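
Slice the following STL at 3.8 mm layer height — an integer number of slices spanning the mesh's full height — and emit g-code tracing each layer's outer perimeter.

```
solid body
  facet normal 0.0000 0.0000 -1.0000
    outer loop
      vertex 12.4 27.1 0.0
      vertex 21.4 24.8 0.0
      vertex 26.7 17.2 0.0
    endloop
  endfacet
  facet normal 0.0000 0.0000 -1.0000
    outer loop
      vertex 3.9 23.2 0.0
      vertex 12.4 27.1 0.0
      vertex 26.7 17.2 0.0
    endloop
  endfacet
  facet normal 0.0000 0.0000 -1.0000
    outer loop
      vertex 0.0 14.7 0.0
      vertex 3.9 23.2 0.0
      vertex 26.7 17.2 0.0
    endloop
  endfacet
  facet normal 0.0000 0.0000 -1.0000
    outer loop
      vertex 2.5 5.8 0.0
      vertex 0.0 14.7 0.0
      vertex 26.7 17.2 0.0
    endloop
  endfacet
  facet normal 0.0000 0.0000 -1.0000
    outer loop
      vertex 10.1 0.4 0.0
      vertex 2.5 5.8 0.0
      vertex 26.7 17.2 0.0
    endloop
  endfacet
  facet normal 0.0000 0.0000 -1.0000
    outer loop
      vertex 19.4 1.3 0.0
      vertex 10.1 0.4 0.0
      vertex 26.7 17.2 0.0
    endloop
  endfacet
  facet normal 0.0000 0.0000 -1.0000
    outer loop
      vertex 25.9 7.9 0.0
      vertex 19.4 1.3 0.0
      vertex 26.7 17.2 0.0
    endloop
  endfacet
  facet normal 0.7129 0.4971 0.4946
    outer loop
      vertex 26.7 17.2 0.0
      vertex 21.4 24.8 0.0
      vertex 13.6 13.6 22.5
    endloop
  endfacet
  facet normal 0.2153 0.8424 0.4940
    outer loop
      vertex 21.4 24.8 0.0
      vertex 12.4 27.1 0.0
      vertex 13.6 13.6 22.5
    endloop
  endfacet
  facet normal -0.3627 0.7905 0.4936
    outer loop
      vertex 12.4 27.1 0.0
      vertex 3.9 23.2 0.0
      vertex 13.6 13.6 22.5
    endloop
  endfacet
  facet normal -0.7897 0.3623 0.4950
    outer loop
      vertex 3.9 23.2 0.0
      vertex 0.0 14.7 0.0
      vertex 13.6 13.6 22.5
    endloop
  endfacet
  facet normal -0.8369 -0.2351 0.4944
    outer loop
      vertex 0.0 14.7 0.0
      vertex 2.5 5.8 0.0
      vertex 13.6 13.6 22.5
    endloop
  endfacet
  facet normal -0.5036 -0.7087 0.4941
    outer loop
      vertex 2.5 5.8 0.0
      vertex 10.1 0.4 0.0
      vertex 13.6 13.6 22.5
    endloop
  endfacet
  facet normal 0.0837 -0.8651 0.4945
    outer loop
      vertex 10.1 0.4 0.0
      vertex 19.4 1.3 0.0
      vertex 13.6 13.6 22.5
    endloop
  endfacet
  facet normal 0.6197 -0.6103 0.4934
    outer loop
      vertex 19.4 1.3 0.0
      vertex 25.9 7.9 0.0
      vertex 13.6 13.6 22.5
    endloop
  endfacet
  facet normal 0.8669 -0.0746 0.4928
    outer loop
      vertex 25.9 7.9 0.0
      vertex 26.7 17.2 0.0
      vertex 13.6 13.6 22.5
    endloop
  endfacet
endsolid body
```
; perimeter-only toolpath
G21 ; units = mm
G90 ; absolute positioning
G28 ; home
; layer 1
G0 Z3.8
G0 X24.5 Y16.6
G1 X20.1 Y22.9
G1 X12.6 Y24.9
G1 X5.5 Y21.6
G1 X2.3 Y14.5
G1 X4.3 Y7.1
G1 X10.7 Y2.6
G1 X18.4 Y3.3
G1 X23.8 Y8.8
G1 X24.5 Y16.6
; layer 2
G0 Z7.5
G0 X22.3 Y16.0
G1 X18.8 Y21.1
G1 X12.8 Y22.6
G1 X7.1 Y20.0
G1 X4.5 Y14.3
G1 X6.2 Y8.4
G1 X11.3 Y4.8
G1 X17.5 Y5.4
G1 X21.8 Y9.8
G1 X22.3 Y16.0
; layer 3
G0 Z11.2
G0 X20.1 Y15.4
G1 X17.5 Y19.2
G1 X13.0 Y20.4
G1 X8.8 Y18.4
G1 X6.8 Y14.1
G1 X8.1 Y9.7
G1 X11.8 Y7.0
G1 X16.5 Y7.5
G1 X19.8 Y10.8
G1 X20.1 Y15.4
; layer 4
G0 Z15.0
G0 X18.0 Y14.8
G1 X16.2 Y17.3
G1 X13.2 Y18.1
G1 X10.4 Y16.8
G1 X9.1 Y14.0
G1 X9.9 Y11.0
G1 X12.4 Y9.2
G1 X15.5 Y9.5
G1 X17.7 Y11.7
G1 X18.0 Y14.8
; layer 5
G0 Z18.8
G0 X15.8 Y14.2
G1 X14.9 Y15.5
G1 X13.4 Y15.8
G1 X12.0 Y15.2
G1 X11.3 Y13.8
G1 X11.8 Y12.3
G1 X13.0 Y11.4
G1 X14.6 Y11.6
G1 X15.6 Y12.7
G1 X15.8 Y14.2
M2 ; end

The solid is a regular 9-sided pyramid, base circumscribed radius ≈ 13.6 mm, apex at z ≈ 22.5 mm. Slicing at Δz = 3.8 mm — 6 equal slices spanning the solid's height, so layer i sits at z = i·h/6 — gives 5 non-empty perimeters. Each is a 9-segment closed polygon; G0 lifts to the layer z and rapids to the start vertex, then G1 traces the edges. The cross-section shrinks linearly with z (the slice at the apex is degenerate and omitted).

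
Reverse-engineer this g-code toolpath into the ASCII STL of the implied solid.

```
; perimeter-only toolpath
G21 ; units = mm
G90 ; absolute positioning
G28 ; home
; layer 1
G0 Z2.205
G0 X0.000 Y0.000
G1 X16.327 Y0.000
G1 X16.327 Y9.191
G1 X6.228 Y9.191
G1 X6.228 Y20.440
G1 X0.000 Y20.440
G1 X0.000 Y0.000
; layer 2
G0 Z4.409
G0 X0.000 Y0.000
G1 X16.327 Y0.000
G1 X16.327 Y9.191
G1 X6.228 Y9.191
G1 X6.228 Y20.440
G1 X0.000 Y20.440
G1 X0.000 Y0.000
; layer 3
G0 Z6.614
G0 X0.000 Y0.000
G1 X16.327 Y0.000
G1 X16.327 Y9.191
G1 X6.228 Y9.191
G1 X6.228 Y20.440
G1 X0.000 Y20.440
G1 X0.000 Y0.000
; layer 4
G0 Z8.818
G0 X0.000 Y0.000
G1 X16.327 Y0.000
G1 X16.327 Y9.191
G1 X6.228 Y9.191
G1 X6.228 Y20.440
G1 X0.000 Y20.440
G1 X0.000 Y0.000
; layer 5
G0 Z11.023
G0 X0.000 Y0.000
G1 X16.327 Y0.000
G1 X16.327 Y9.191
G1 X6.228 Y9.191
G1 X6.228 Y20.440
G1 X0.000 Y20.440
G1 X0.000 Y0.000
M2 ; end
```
solid part
  facet normal 0.0000 0.0000 -1.0000
    outer loop
      vertex 16.327 9.191 0.000
      vertex 16.327 0.000 0.000
      vertex 0.000 0.000 0.000
    endloop
  endfacet
  facet normal 0.0000 0.0000 -1.0000
    outer loop
      vertex 6.228 9.191 0.000
      vertex 16.327 9.191 0.000
      vertex 0.000 0.000 0.000
    endloop
  endfacet
  facet normal 0.0000 0.0000 -1.0000
    outer loop
      vertex 6.228 20.440 0.000
      vertex 6.228 9.191 0.000
      vertex 0.000 0.000 0.000
    endloop
  endfacet
  facet normal 0.0000 0.0000 -1.0000
    outer loop
      vertex 0.000 20.440 0.000
      vertex 6.228 20.440 0.000
      vertex 0.000 0.000 0.000
    endloop
  endfacet
  facet normal 0.0000 0.0000 1.0000
    outer loop
      vertex 0.000 0.000 11.023
      vertex 16.327 0.000 11.023
      vertex 16.327 9.191 11.023
    endloop
  endfacet
  facet normal 0.0000 0.0000 1.0000
    outer loop
      vertex 0.000 0.000 11.023
      vertex 16.327 9.191 11.023
      vertex 6.228 9.191 11.023
    endloop
  endfacet
  facet normal 0.0000 0.0000 1.0000
    outer loop
      vertex 0.000 0.000 11.023
      vertex 6.228 9.191 11.023
      vertex 6.228 20.440 11.023
    endloop
  endfacet
  facet normal 0.0000 0.0000 1.0000
    outer loop
      vertex 0.000 0.000 11.023
      vertex 6.228 20.440 11.023
      vertex 0.000 20.440 11.023
    endloop
  endfacet
  facet normal 0.0000 -1.0000 0.0000
    outer loop
      vertex 0.000 0.000 0.000
      vertex 16.327 0.000 0.000
      vertex 16.327 0.000 11.023
    endloop
  endfacet
  facet normal 0.0000 -1.0000 0.0000
    outer loop
      vertex 0.000 0.000 0.000
      vertex 16.327 0.000 11.023
      vertex 0.000 0.000 11.023
    endloop
  endfacet
  facet normal 1.0000 0.0000 0.0000
    outer loop
      vertex 16.327 0.000 0.000
      vertex 16.327 9.191 0.000
      vertex 16.327 9.191 11.023
    endloop
  endfacet
  facet normal 1.0000 0.0000 0.0000
    outer loop
      vertex 16.327 0.000 0.000
      vertex 16.327 9.191 11.023
      vertex 16.327 0.000 11.023
    endloop
  endfacet
  facet normal 0.0000 1.0000 0.0000
    outer loop
      vertex 16.327 9.191 0.000
      vertex 6.228 9.191 0.000
      vertex 6.228 9.191 11.023
    endloop
  endfacet
  facet normal 0.0000 1.0000 0.0000
    outer loop
      vertex 16.327 9.191 0.000
      vertex 6.228 9.191 11.023
      vertex 16.327 9.191 11.023
    endloop
  endfacet
  facet normal 1.0000 0.0000 0.0000
    outer loop
      vertex 6.228 9.191 0.000
      vertex 6.228 20.440 0.000
      vertex 6.228 20.440 11.023
    endloop
  endfacet
  facet normal 1.0000 0.0000 0.0000
    outer loop
      vertex 6.228 9.191 0.000
      vertex 6.228 20.440 11.023
      vertex 6.228 9.191 11.023
    endloop
  endfacet
  facet normal 0.0000 1.0000 0.0000
    outer loop
      vertex 6.228 20.440 0.000
      vertex 0.000 20.440 0.000
      vertex 0.000 20.440 11.023
    endloop
  endfacet
  facet normal 0.0000 1.0000 0.0000
    outer loop
      vertex 6.228 20.440 0.000
      vertex 0.000 20.440 11.023
      vertex 6.228 20.440 11.023
    endloop
  endfacet
  facet normal -1.0000 0.0000 0.0000
    outer loop
      vertex 0.000 20.440 0.000
      vertex 0.000 0.000 0.000
      vertex 0.000 0.000 11.023
    endloop
  endfacet
  facet normal -1.0000 0.0000 0.0000
    outer loop
      vertex 0.000 20.440 0.000
      vertex 0.000 0.000 11.023
      vertex 0.000 20.440 11.023
    endloop
  endfacet
endsolid part

The G0 Z moves step by Δz≈2.205 mm. Every layer's G1 loop is the same polygon, so the solid is a straight extrusion of it from z=0 to z≈11. Closing with flat bottom and top caps and triangulating gives 20 facets — an L-shaped prism: outer 16.3 × 20.4 mm, arm thicknesses ≈ 9.19 mm (horizontal) and 6.23 mm (vertical), extruded 11 mm in z.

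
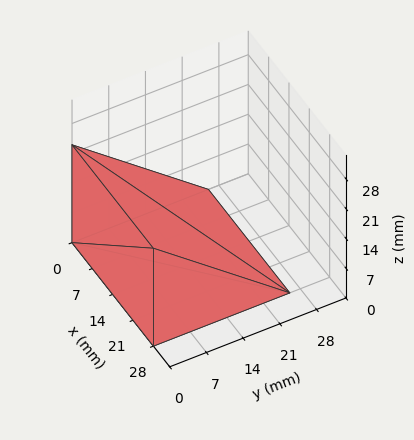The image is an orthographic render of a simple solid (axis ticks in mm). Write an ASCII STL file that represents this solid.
Reading the render: the shape is a wedge (ramp): 28 × 26 mm base, rising to 23 mm along the y=0 edge and sloping linearly to z=0 at y=26 (dimensions read to the nearest mm from the axis ticks). For the STL, each face is triangulated and given an outward normal.

solid part
  facet normal 0.0000 0.0000 -1.0000
    outer loop
      vertex 28.000 26.000 0.000
      vertex 28.000 0.000 0.000
      vertex 0.000 0.000 0.000
    endloop
  endfacet
  facet normal 0.0000 0.0000 -1.0000
    outer loop
      vertex 0.000 26.000 0.000
      vertex 28.000 26.000 0.000
      vertex 0.000 0.000 0.000
    endloop
  endfacet
  facet normal 0.0000 -1.0000 0.0000
    outer loop
      vertex 0.000 0.000 0.000
      vertex 28.000 0.000 0.000
      vertex 28.000 0.000 23.000
    endloop
  endfacet
  facet normal 0.0000 -1.0000 0.0000
    outer loop
      vertex 0.000 0.000 0.000
      vertex 28.000 0.000 23.000
      vertex 0.000 0.000 23.000
    endloop
  endfacet
  facet normal 0.0000 0.6626 0.7490
    outer loop
      vertex 0.000 0.000 23.000
      vertex 28.000 0.000 23.000
      vertex 28.000 26.000 0.000
    endloop
  endfacet
  facet normal 0.0000 0.6626 0.7490
    outer loop
      vertex 0.000 0.000 23.000
      vertex 28.000 26.000 0.000
      vertex 0.000 26.000 0.000
    endloop
  endfacet
  facet normal -1.0000 0.0000 0.0000
    outer loop
      vertex 0.000 0.000 23.000
      vertex 0.000 26.000 0.000
      vertex 0.000 0.000 0.000
    endloop
  endfacet
  facet normal 1.0000 0.0000 0.0000
    outer loop
      vertex 28.000 0.000 0.000
      vertex 28.000 26.000 0.000
      vertex 28.000 0.000 23.000
    endloop
  endfacet
endsolid part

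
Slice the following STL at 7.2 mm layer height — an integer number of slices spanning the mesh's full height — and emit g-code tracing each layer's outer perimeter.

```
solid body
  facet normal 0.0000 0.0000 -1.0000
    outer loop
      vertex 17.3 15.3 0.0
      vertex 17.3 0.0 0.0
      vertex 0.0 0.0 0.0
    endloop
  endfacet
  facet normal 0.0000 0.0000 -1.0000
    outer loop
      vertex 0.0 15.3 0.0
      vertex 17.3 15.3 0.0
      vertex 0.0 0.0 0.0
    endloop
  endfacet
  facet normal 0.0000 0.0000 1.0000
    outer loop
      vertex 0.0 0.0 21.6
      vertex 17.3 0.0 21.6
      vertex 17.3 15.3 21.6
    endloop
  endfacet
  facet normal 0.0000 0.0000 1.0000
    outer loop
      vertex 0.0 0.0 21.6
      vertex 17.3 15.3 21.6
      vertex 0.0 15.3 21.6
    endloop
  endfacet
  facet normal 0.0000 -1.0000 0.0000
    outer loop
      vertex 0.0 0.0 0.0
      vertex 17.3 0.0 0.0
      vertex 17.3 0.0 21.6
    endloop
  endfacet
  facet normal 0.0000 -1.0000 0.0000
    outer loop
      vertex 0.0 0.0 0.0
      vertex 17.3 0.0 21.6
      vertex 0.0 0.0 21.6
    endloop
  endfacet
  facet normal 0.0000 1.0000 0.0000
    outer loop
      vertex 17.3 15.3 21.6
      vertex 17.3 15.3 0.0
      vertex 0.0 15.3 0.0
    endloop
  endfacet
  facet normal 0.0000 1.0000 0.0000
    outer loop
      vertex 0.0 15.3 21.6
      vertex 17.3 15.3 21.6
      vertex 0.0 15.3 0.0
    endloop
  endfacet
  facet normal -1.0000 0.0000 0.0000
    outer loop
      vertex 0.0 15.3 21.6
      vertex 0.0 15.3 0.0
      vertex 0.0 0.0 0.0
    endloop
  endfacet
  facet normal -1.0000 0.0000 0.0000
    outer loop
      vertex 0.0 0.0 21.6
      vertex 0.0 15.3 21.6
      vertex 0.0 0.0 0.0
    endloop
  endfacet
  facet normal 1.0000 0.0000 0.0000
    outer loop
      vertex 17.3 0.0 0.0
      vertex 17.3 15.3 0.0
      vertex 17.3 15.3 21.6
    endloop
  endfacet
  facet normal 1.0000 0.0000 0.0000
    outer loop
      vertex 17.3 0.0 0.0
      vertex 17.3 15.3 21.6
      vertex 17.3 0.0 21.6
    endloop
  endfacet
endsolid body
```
; perimeter-only toolpath
G21 ; units = mm
G90 ; absolute positioning
G28 ; home
; layer 1
G0 Z7.2
G0 X0.0 Y0.0
G1 X17.3 Y0.0
G1 X17.3 Y15.3
G1 X0.0 Y15.3
G1 X0.0 Y0.0
; layer 2
G0 Z14.4
G0 X0.0 Y0.0
G1 X17.3 Y0.0
G1 X17.3 Y15.3
G1 X0.0 Y15.3
G1 X0.0 Y0.0
; layer 3
G0 Z21.6
G0 X0.0 Y0.0
G1 X17.3 Y0.0
G1 X17.3 Y15.3
G1 X0.0 Y15.3
G1 X0.0 Y0.0
M2 ; end

The solid is a rectangular box, roughly 17.3 × 15.3 mm footprint and 21.6 mm tall. Slicing at Δz = 7.2 mm — 3 equal slices spanning the solid's height, so layer i sits at z = i·h/3 — gives 3 non-empty perimeters. Each is a 4-segment closed polygon; G0 lifts to the layer z and rapids to the start vertex, then G1 traces the edges.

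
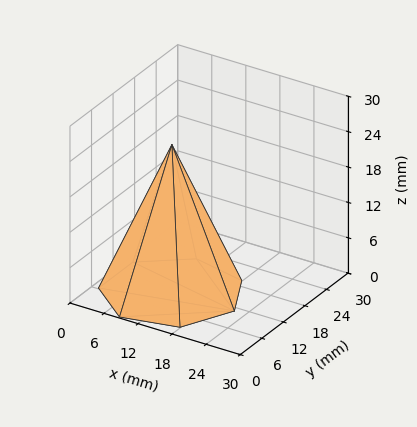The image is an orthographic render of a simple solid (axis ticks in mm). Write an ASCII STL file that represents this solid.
Reading the render: the shape is a regular 7-sided pyramid, base circumscribed radius ≈ 11 mm, apex at z ≈ 25 mm (dimensions read to the nearest mm from the axis ticks). For the STL, each face is triangulated and given an outward normal.

solid part
  facet normal 0.0000 0.0000 -1.0000
    outer loop
      vertex 8.55 21.72 0.00
      vertex 17.86 19.60 0.00
      vertex 22.00 11.00 0.00
    endloop
  endfacet
  facet normal 0.0000 0.0000 -1.0000
    outer loop
      vertex 1.09 15.77 0.00
      vertex 8.55 21.72 0.00
      vertex 22.00 11.00 0.00
    endloop
  endfacet
  facet normal 0.0000 0.0000 -1.0000
    outer loop
      vertex 1.09 6.23 0.00
      vertex 1.09 15.77 0.00
      vertex 22.00 11.00 0.00
    endloop
  endfacet
  facet normal 0.0000 0.0000 -1.0000
    outer loop
      vertex 8.55 0.28 0.00
      vertex 1.09 6.23 0.00
      vertex 22.00 11.00 0.00
    endloop
  endfacet
  facet normal 0.0000 0.0000 -1.0000
    outer loop
      vertex 17.86 2.40 0.00
      vertex 8.55 0.28 0.00
      vertex 22.00 11.00 0.00
    endloop
  endfacet
  facet normal 0.8376 0.4032 0.3685
    outer loop
      vertex 22.00 11.00 0.00
      vertex 17.86 19.60 0.00
      vertex 11.00 11.00 25.00
    endloop
  endfacet
  facet normal 0.2064 0.9064 0.3685
    outer loop
      vertex 17.86 19.60 0.00
      vertex 8.55 21.72 0.00
      vertex 11.00 11.00 25.00
    endloop
  endfacet
  facet normal -0.5797 0.7268 0.3685
    outer loop
      vertex 8.55 21.72 0.00
      vertex 1.09 15.77 0.00
      vertex 11.00 11.00 25.00
    endloop
  endfacet
  facet normal -0.9296 0.0000 0.3685
    outer loop
      vertex 1.09 15.77 0.00
      vertex 1.09 6.23 0.00
      vertex 11.00 11.00 25.00
    endloop
  endfacet
  facet normal -0.5797 -0.7268 0.3685
    outer loop
      vertex 1.09 6.23 0.00
      vertex 8.55 0.28 0.00
      vertex 11.00 11.00 25.00
    endloop
  endfacet
  facet normal 0.2064 -0.9064 0.3685
    outer loop
      vertex 8.55 0.28 0.00
      vertex 17.86 2.40 0.00
      vertex 11.00 11.00 25.00
    endloop
  endfacet
  facet normal 0.8376 -0.4032 0.3685
    outer loop
      vertex 17.86 2.40 0.00
      vertex 22.00 11.00 0.00
      vertex 11.00 11.00 25.00
    endloop
  endfacet
endsolid part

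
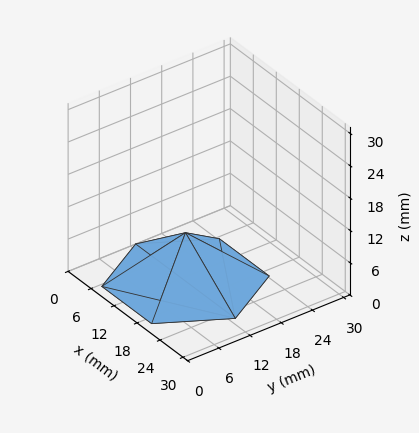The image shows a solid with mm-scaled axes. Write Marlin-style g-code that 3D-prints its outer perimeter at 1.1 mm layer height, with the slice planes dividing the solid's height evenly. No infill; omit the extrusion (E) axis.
Reading the render: the shape is a regular 6-sided pyramid, base circumscribed radius ≈ 13 mm, apex at z ≈ 9 mm (dimensions read to the nearest mm from the axis ticks). For the g-code, the solid's height is divided into equal slices at the stated Δz and each level perimeter traced with G1 moves after a G0 lift.

; perimeter-only toolpath
G21 ; units = mm
G90 ; absolute positioning
G28 ; home
; layer 1
G0 Z1.1
G0 X24.4 Y13.0
G1 X18.7 Y22.9
G1 X7.3 Y22.9
G1 X1.6 Y13.0
G1 X7.3 Y3.1
G1 X18.7 Y3.1
G1 X24.4 Y13.0
; layer 2
G0 Z2.2
G0 X22.8 Y13.0
G1 X17.9 Y21.5
G1 X8.1 Y21.5
G1 X3.2 Y13.0
G1 X8.1 Y4.5
G1 X17.9 Y4.5
G1 X22.8 Y13.0
; layer 3
G0 Z3.4
G0 X21.1 Y13.0
G1 X17.1 Y20.1
G1 X8.9 Y20.1
G1 X4.9 Y13.0
G1 X8.9 Y5.9
G1 X17.1 Y5.9
G1 X21.1 Y13.0
; layer 4
G0 Z4.5
G0 X19.5 Y13.0
G1 X16.2 Y18.6
G1 X9.8 Y18.6
G1 X6.5 Y13.0
G1 X9.8 Y7.3
G1 X16.2 Y7.3
G1 X19.5 Y13.0
; layer 5
G0 Z5.6
G0 X17.9 Y13.0
G1 X15.4 Y17.2
G1 X10.6 Y17.2
G1 X8.1 Y13.0
G1 X10.6 Y8.8
G1 X15.4 Y8.8
G1 X17.9 Y13.0
; layer 6
G0 Z6.8
G0 X16.2 Y13.0
G1 X14.6 Y15.8
G1 X11.4 Y15.8
G1 X9.8 Y13.0
G1 X11.4 Y10.2
G1 X14.6 Y10.2
G1 X16.2 Y13.0
; layer 7
G0 Z7.9
G0 X14.6 Y13.0
G1 X13.8 Y14.4
G1 X12.2 Y14.4
G1 X11.4 Y13.0
G1 X12.2 Y11.6
G1 X13.8 Y11.6
G1 X14.6 Y13.0
M2 ; end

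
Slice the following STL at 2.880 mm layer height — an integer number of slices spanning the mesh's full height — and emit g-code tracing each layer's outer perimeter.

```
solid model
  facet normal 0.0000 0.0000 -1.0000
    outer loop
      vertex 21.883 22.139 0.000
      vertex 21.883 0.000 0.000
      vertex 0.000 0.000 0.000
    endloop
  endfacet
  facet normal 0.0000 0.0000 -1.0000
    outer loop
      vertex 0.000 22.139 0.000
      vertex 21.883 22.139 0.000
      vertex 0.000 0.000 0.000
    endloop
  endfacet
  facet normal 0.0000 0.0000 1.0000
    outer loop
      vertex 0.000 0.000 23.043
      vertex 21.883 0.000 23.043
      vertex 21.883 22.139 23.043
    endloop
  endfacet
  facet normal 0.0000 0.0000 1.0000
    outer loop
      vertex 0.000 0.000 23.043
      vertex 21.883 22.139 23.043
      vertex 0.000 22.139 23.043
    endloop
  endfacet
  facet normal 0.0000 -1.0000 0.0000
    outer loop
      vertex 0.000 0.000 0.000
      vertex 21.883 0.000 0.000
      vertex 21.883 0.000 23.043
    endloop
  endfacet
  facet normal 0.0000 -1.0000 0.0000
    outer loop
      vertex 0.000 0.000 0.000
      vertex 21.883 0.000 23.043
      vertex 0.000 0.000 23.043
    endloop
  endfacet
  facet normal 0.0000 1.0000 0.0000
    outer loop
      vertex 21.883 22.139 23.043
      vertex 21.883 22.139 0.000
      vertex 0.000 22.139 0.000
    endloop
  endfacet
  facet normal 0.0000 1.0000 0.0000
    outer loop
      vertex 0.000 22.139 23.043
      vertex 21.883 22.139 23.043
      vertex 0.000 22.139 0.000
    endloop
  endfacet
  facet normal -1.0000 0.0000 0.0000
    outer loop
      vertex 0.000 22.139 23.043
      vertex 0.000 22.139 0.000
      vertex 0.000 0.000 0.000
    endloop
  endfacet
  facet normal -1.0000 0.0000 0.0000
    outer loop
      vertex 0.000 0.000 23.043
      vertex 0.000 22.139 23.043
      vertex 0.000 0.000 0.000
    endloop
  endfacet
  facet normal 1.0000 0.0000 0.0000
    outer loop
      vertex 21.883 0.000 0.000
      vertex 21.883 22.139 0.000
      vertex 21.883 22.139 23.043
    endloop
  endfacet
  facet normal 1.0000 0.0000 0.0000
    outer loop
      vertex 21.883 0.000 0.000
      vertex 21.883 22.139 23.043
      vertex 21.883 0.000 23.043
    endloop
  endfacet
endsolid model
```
; perimeter-only toolpath
G21 ; units = mm
G90 ; absolute positioning
G28 ; home
; layer 1
G0 Z2.880
G0 X0.000 Y0.000
G1 X21.883 Y0.000
G1 X21.883 Y22.139
G1 X0.000 Y22.139
G1 X0.000 Y0.000
; layer 2
G0 Z5.761
G0 X0.000 Y0.000
G1 X21.883 Y0.000
G1 X21.883 Y22.139
G1 X0.000 Y22.139
G1 X0.000 Y0.000
; layer 3
G0 Z8.641
G0 X0.000 Y0.000
G1 X21.883 Y0.000
G1 X21.883 Y22.139
G1 X0.000 Y22.139
G1 X0.000 Y0.000
; layer 4
G0 Z11.521
G0 X0.000 Y0.000
G1 X21.883 Y0.000
G1 X21.883 Y22.139
G1 X0.000 Y22.139
G1 X0.000 Y0.000
; layer 5
G0 Z14.402
G0 X0.000 Y0.000
G1 X21.883 Y0.000
G1 X21.883 Y22.139
G1 X0.000 Y22.139
G1 X0.000 Y0.000
; layer 6
G0 Z17.282
G0 X0.000 Y0.000
G1 X21.883 Y0.000
G1 X21.883 Y22.139
G1 X0.000 Y22.139
G1 X0.000 Y0.000
; layer 7
G0 Z20.163
G0 X0.000 Y0.000
G1 X21.883 Y0.000
G1 X21.883 Y22.139
G1 X0.000 Y22.139
G1 X0.000 Y0.000
; layer 8
G0 Z23.043
G0 X0.000 Y0.000
G1 X21.883 Y0.000
G1 X21.883 Y22.139
G1 X0.000 Y22.139
G1 X0.000 Y0.000
M2 ; end

The solid is a rectangular box, roughly 21.9 × 22.1 mm footprint and 23 mm tall. Slicing at Δz = 2.880 mm — 8 equal slices spanning the solid's height, so layer i sits at z = i·h/8 — gives 8 non-empty perimeters. Each is a 4-segment closed polygon; G0 lifts to the layer z and rapids to the start vertex, then G1 traces the edges.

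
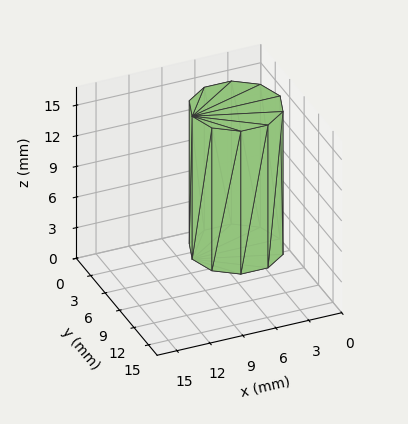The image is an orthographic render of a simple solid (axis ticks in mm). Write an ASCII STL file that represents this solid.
Reading the render: the shape is a regular 10-sided prism (a cylinder approximated with 10 flat sides), circumscribed radius ≈ 4 mm, height ≈ 14 mm (dimensions read to the nearest mm from the axis ticks). For the STL, each face is triangulated and given an outward normal.

solid part
  facet normal 0.0000 0.0000 -1.0000
    outer loop
      vertex 5.236 7.804 0.000
      vertex 7.236 6.351 0.000
      vertex 8.000 4.000 0.000
    endloop
  endfacet
  facet normal 0.0000 0.0000 -1.0000
    outer loop
      vertex 2.764 7.804 0.000
      vertex 5.236 7.804 0.000
      vertex 8.000 4.000 0.000
    endloop
  endfacet
  facet normal 0.0000 0.0000 -1.0000
    outer loop
      vertex 0.764 6.351 0.000
      vertex 2.764 7.804 0.000
      vertex 8.000 4.000 0.000
    endloop
  endfacet
  facet normal 0.0000 0.0000 -1.0000
    outer loop
      vertex 0.000 4.000 0.000
      vertex 0.764 6.351 0.000
      vertex 8.000 4.000 0.000
    endloop
  endfacet
  facet normal 0.0000 0.0000 -1.0000
    outer loop
      vertex 0.764 1.649 0.000
      vertex 0.000 4.000 0.000
      vertex 8.000 4.000 0.000
    endloop
  endfacet
  facet normal 0.0000 0.0000 -1.0000
    outer loop
      vertex 2.764 0.196 0.000
      vertex 0.764 1.649 0.000
      vertex 8.000 4.000 0.000
    endloop
  endfacet
  facet normal 0.0000 0.0000 -1.0000
    outer loop
      vertex 5.236 0.196 0.000
      vertex 2.764 0.196 0.000
      vertex 8.000 4.000 0.000
    endloop
  endfacet
  facet normal 0.0000 0.0000 -1.0000
    outer loop
      vertex 7.236 1.649 0.000
      vertex 5.236 0.196 0.000
      vertex 8.000 4.000 0.000
    endloop
  endfacet
  facet normal 0.0000 0.0000 1.0000
    outer loop
      vertex 8.000 4.000 14.000
      vertex 7.236 6.351 14.000
      vertex 5.236 7.804 14.000
    endloop
  endfacet
  facet normal 0.0000 0.0000 1.0000
    outer loop
      vertex 8.000 4.000 14.000
      vertex 5.236 7.804 14.000
      vertex 2.764 7.804 14.000
    endloop
  endfacet
  facet normal 0.0000 0.0000 1.0000
    outer loop
      vertex 8.000 4.000 14.000
      vertex 2.764 7.804 14.000
      vertex 0.764 6.351 14.000
    endloop
  endfacet
  facet normal 0.0000 0.0000 1.0000
    outer loop
      vertex 8.000 4.000 14.000
      vertex 0.764 6.351 14.000
      vertex 0.000 4.000 14.000
    endloop
  endfacet
  facet normal 0.0000 0.0000 1.0000
    outer loop
      vertex 8.000 4.000 14.000
      vertex 0.000 4.000 14.000
      vertex 0.764 1.649 14.000
    endloop
  endfacet
  facet normal 0.0000 0.0000 1.0000
    outer loop
      vertex 8.000 4.000 14.000
      vertex 0.764 1.649 14.000
      vertex 2.764 0.196 14.000
    endloop
  endfacet
  facet normal 0.0000 0.0000 1.0000
    outer loop
      vertex 8.000 4.000 14.000
      vertex 2.764 0.196 14.000
      vertex 5.236 0.196 14.000
    endloop
  endfacet
  facet normal 0.0000 0.0000 1.0000
    outer loop
      vertex 8.000 4.000 14.000
      vertex 5.236 0.196 14.000
      vertex 7.236 1.649 14.000
    endloop
  endfacet
  facet normal 0.9510 0.3091 0.0000
    outer loop
      vertex 8.000 4.000 0.000
      vertex 7.236 6.351 0.000
      vertex 7.236 6.351 14.000
    endloop
  endfacet
  facet normal 0.9510 0.3091 0.0000
    outer loop
      vertex 8.000 4.000 0.000
      vertex 7.236 6.351 14.000
      vertex 8.000 4.000 14.000
    endloop
  endfacet
  facet normal 0.5878 0.8090 0.0000
    outer loop
      vertex 7.236 6.351 0.000
      vertex 5.236 7.804 0.000
      vertex 5.236 7.804 14.000
    endloop
  endfacet
  facet normal 0.5878 0.8090 0.0000
    outer loop
      vertex 7.236 6.351 0.000
      vertex 5.236 7.804 14.000
      vertex 7.236 6.351 14.000
    endloop
  endfacet
  facet normal 0.0000 1.0000 0.0000
    outer loop
      vertex 5.236 7.804 0.000
      vertex 2.764 7.804 0.000
      vertex 2.764 7.804 14.000
    endloop
  endfacet
  facet normal 0.0000 1.0000 0.0000
    outer loop
      vertex 5.236 7.804 0.000
      vertex 2.764 7.804 14.000
      vertex 5.236 7.804 14.000
    endloop
  endfacet
  facet normal -0.5878 0.8090 0.0000
    outer loop
      vertex 2.764 7.804 0.000
      vertex 0.764 6.351 0.000
      vertex 0.764 6.351 14.000
    endloop
  endfacet
  facet normal -0.5878 0.8090 0.0000
    outer loop
      vertex 2.764 7.804 0.000
      vertex 0.764 6.351 14.000
      vertex 2.764 7.804 14.000
    endloop
  endfacet
  facet normal -0.9510 0.3091 0.0000
    outer loop
      vertex 0.764 6.351 0.000
      vertex 0.000 4.000 0.000
      vertex 0.000 4.000 14.000
    endloop
  endfacet
  facet normal -0.9510 0.3091 0.0000
    outer loop
      vertex 0.764 6.351 0.000
      vertex 0.000 4.000 14.000
      vertex 0.764 6.351 14.000
    endloop
  endfacet
  facet normal -0.9510 -0.3091 0.0000
    outer loop
      vertex 0.000 4.000 0.000
      vertex 0.764 1.649 0.000
      vertex 0.764 1.649 14.000
    endloop
  endfacet
  facet normal -0.9510 -0.3091 0.0000
    outer loop
      vertex 0.000 4.000 0.000
      vertex 0.764 1.649 14.000
      vertex 0.000 4.000 14.000
    endloop
  endfacet
  facet normal -0.5878 -0.8090 0.0000
    outer loop
      vertex 0.764 1.649 0.000
      vertex 2.764 0.196 0.000
      vertex 2.764 0.196 14.000
    endloop
  endfacet
  facet normal -0.5878 -0.8090 0.0000
    outer loop
      vertex 0.764 1.649 0.000
      vertex 2.764 0.196 14.000
      vertex 0.764 1.649 14.000
    endloop
  endfacet
  facet normal 0.0000 -1.0000 0.0000
    outer loop
      vertex 2.764 0.196 0.000
      vertex 5.236 0.196 0.000
      vertex 5.236 0.196 14.000
    endloop
  endfacet
  facet normal 0.0000 -1.0000 0.0000
    outer loop
      vertex 2.764 0.196 0.000
      vertex 5.236 0.196 14.000
      vertex 2.764 0.196 14.000
    endloop
  endfacet
  facet normal 0.5878 -0.8090 0.0000
    outer loop
      vertex 5.236 0.196 0.000
      vertex 7.236 1.649 0.000
      vertex 7.236 1.649 14.000
    endloop
  endfacet
  facet normal 0.5878 -0.8090 0.0000
    outer loop
      vertex 5.236 0.196 0.000
      vertex 7.236 1.649 14.000
      vertex 5.236 0.196 14.000
    endloop
  endfacet
  facet normal 0.9510 -0.3091 0.0000
    outer loop
      vertex 7.236 1.649 0.000
      vertex 8.000 4.000 0.000
      vertex 8.000 4.000 14.000
    endloop
  endfacet
  facet normal 0.9510 -0.3091 0.0000
    outer loop
      vertex 7.236 1.649 0.000
      vertex 8.000 4.000 14.000
      vertex 7.236 1.649 14.000
    endloop
  endfacet
endsolid part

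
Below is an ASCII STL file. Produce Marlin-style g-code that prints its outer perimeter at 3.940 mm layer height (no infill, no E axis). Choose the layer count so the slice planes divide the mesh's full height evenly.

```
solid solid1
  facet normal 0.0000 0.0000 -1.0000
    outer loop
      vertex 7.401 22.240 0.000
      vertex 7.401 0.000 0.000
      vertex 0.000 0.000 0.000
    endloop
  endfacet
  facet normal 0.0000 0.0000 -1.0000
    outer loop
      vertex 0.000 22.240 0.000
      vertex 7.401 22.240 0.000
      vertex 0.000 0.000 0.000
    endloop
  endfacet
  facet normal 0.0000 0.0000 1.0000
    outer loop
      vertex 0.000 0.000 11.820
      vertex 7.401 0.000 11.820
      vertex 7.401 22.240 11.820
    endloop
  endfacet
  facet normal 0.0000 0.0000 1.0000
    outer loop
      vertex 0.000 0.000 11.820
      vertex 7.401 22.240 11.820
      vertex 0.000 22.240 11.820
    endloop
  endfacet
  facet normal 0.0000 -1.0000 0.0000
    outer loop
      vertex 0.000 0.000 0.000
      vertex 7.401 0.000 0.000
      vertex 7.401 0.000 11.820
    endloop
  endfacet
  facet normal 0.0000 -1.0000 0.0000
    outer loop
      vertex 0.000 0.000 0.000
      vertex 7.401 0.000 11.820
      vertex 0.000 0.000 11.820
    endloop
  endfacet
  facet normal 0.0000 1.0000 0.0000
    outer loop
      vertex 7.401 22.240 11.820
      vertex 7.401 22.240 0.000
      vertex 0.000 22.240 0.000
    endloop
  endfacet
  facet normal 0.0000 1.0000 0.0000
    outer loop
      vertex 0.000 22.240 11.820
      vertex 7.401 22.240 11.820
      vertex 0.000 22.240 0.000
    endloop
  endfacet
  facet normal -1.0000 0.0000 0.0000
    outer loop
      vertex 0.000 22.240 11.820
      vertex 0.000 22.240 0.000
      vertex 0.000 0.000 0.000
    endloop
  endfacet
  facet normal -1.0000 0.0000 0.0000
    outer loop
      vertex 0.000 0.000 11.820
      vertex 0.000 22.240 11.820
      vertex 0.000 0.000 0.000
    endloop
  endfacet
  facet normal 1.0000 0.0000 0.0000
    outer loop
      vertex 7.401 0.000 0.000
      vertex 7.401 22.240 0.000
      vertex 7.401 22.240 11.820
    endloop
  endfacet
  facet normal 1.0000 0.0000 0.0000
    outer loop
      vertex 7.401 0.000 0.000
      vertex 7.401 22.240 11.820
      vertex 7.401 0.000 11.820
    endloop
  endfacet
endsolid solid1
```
; perimeter-only toolpath
G21 ; units = mm
G90 ; absolute positioning
G28 ; home
; layer 1
G0 Z3.940
G0 X0.000 Y0.000
G1 X7.401 Y0.000
G1 X7.401 Y22.240
G1 X0.000 Y22.240
G1 X0.000 Y0.000
; layer 2
G0 Z7.880
G0 X0.000 Y0.000
G1 X7.401 Y0.000
G1 X7.401 Y22.240
G1 X0.000 Y22.240
G1 X0.000 Y0.000
; layer 3
G0 Z11.820
G0 X0.000 Y0.000
G1 X7.401 Y0.000
G1 X7.401 Y22.240
G1 X0.000 Y22.240
G1 X0.000 Y0.000
M2 ; end

The solid is a rectangular box, roughly 7.4 × 22.2 mm footprint and 11.8 mm tall. Slicing at Δz = 3.940 mm — 3 equal slices spanning the solid's height, so layer i sits at z = i·h/3 — gives 3 non-empty perimeters. Each is a 4-segment closed polygon; G0 lifts to the layer z and rapids to the start vertex, then G1 traces the edges.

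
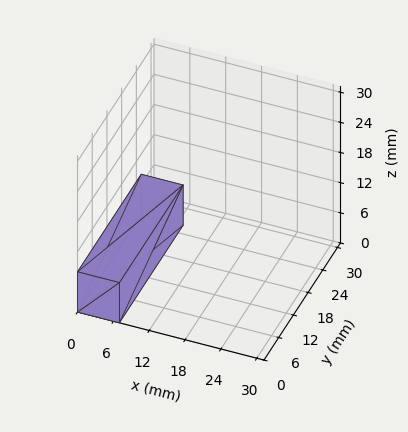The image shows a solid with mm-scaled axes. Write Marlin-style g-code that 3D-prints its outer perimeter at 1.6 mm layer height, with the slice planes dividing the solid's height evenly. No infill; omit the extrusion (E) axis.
Reading the render: the shape is a rectangular box, roughly 7 × 26 mm footprint and 8 mm tall (dimensions read to the nearest mm from the axis ticks). For the g-code, the solid's height is divided into equal slices at the stated Δz and each level perimeter traced with G1 moves after a G0 lift.

; perimeter-only toolpath
G21 ; units = mm
G90 ; absolute positioning
G28 ; home
; layer 1
G0 Z1.6
G0 X0.0 Y0.0
G1 X7.0 Y0.0
G1 X7.0 Y26.0
G1 X0.0 Y26.0
G1 X0.0 Y0.0
; layer 2
G0 Z3.2
G0 X0.0 Y0.0
G1 X7.0 Y0.0
G1 X7.0 Y26.0
G1 X0.0 Y26.0
G1 X0.0 Y0.0
; layer 3
G0 Z4.8
G0 X0.0 Y0.0
G1 X7.0 Y0.0
G1 X7.0 Y26.0
G1 X0.0 Y26.0
G1 X0.0 Y0.0
; layer 4
G0 Z6.4
G0 X0.0 Y0.0
G1 X7.0 Y0.0
G1 X7.0 Y26.0
G1 X0.0 Y26.0
G1 X0.0 Y0.0
; layer 5
G0 Z8.0
G0 X0.0 Y0.0
G1 X7.0 Y0.0
G1 X7.0 Y26.0
G1 X0.0 Y26.0
G1 X0.0 Y0.0
M2 ; end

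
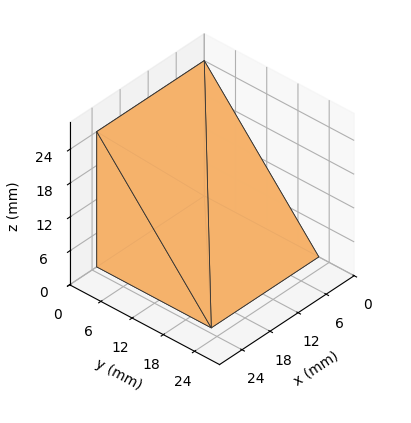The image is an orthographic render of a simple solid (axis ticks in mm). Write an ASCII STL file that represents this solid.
Reading the render: the shape is a wedge (ramp): 23 × 22 mm base, rising to 24 mm along the y=0 edge and sloping linearly to z=0 at y=22 (dimensions read to the nearest mm from the axis ticks). For the STL, each face is triangulated and given an outward normal.

solid part
  facet normal 0.0000 0.0000 -1.0000
    outer loop
      vertex 23.0 22.0 0.0
      vertex 23.0 0.0 0.0
      vertex 0.0 0.0 0.0
    endloop
  endfacet
  facet normal 0.0000 0.0000 -1.0000
    outer loop
      vertex 0.0 22.0 0.0
      vertex 23.0 22.0 0.0
      vertex 0.0 0.0 0.0
    endloop
  endfacet
  facet normal 0.0000 -1.0000 0.0000
    outer loop
      vertex 0.0 0.0 0.0
      vertex 23.0 0.0 0.0
      vertex 23.0 0.0 24.0
    endloop
  endfacet
  facet normal 0.0000 -1.0000 0.0000
    outer loop
      vertex 0.0 0.0 0.0
      vertex 23.0 0.0 24.0
      vertex 0.0 0.0 24.0
    endloop
  endfacet
  facet normal 0.0000 0.7372 0.6757
    outer loop
      vertex 0.0 0.0 24.0
      vertex 23.0 0.0 24.0
      vertex 23.0 22.0 0.0
    endloop
  endfacet
  facet normal 0.0000 0.7372 0.6757
    outer loop
      vertex 0.0 0.0 24.0
      vertex 23.0 22.0 0.0
      vertex 0.0 22.0 0.0
    endloop
  endfacet
  facet normal -1.0000 0.0000 0.0000
    outer loop
      vertex 0.0 0.0 24.0
      vertex 0.0 22.0 0.0
      vertex 0.0 0.0 0.0
    endloop
  endfacet
  facet normal 1.0000 0.0000 0.0000
    outer loop
      vertex 23.0 0.0 0.0
      vertex 23.0 22.0 0.0
      vertex 23.0 0.0 24.0
    endloop
  endfacet
endsolid part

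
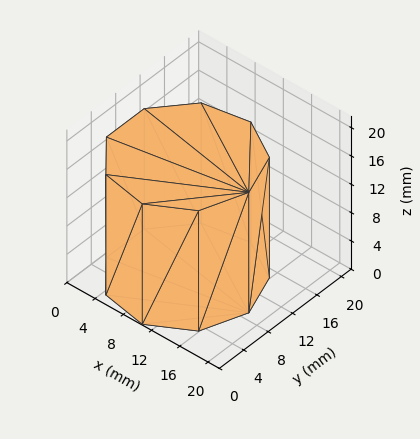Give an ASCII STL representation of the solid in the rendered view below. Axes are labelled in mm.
Reading the render: the shape is a regular 9-sided prism (a cylinder approximated with 9 flat sides), circumscribed radius ≈ 9 mm, height ≈ 17 mm (dimensions read to the nearest mm from the axis ticks). For the STL, each face is triangulated and given an outward normal.

solid part
  facet normal 0.0000 0.0000 -1.0000
    outer loop
      vertex 10.6 17.9 0.0
      vertex 15.9 14.8 0.0
      vertex 18.0 9.0 0.0
    endloop
  endfacet
  facet normal 0.0000 0.0000 -1.0000
    outer loop
      vertex 4.5 16.8 0.0
      vertex 10.6 17.9 0.0
      vertex 18.0 9.0 0.0
    endloop
  endfacet
  facet normal 0.0000 0.0000 -1.0000
    outer loop
      vertex 0.5 12.1 0.0
      vertex 4.5 16.8 0.0
      vertex 18.0 9.0 0.0
    endloop
  endfacet
  facet normal 0.0000 0.0000 -1.0000
    outer loop
      vertex 0.5 5.9 0.0
      vertex 0.5 12.1 0.0
      vertex 18.0 9.0 0.0
    endloop
  endfacet
  facet normal 0.0000 0.0000 -1.0000
    outer loop
      vertex 4.5 1.2 0.0
      vertex 0.5 5.9 0.0
      vertex 18.0 9.0 0.0
    endloop
  endfacet
  facet normal 0.0000 0.0000 -1.0000
    outer loop
      vertex 10.6 0.1 0.0
      vertex 4.5 1.2 0.0
      vertex 18.0 9.0 0.0
    endloop
  endfacet
  facet normal 0.0000 0.0000 -1.0000
    outer loop
      vertex 15.9 3.2 0.0
      vertex 10.6 0.1 0.0
      vertex 18.0 9.0 0.0
    endloop
  endfacet
  facet normal 0.0000 0.0000 1.0000
    outer loop
      vertex 18.0 9.0 17.0
      vertex 15.9 14.8 17.0
      vertex 10.6 17.9 17.0
    endloop
  endfacet
  facet normal 0.0000 0.0000 1.0000
    outer loop
      vertex 18.0 9.0 17.0
      vertex 10.6 17.9 17.0
      vertex 4.5 16.8 17.0
    endloop
  endfacet
  facet normal 0.0000 0.0000 1.0000
    outer loop
      vertex 18.0 9.0 17.0
      vertex 4.5 16.8 17.0
      vertex 0.5 12.1 17.0
    endloop
  endfacet
  facet normal 0.0000 0.0000 1.0000
    outer loop
      vertex 18.0 9.0 17.0
      vertex 0.5 12.1 17.0
      vertex 0.5 5.9 17.0
    endloop
  endfacet
  facet normal 0.0000 0.0000 1.0000
    outer loop
      vertex 18.0 9.0 17.0
      vertex 0.5 5.9 17.0
      vertex 4.5 1.2 17.0
    endloop
  endfacet
  facet normal 0.0000 0.0000 1.0000
    outer loop
      vertex 18.0 9.0 17.0
      vertex 4.5 1.2 17.0
      vertex 10.6 0.1 17.0
    endloop
  endfacet
  facet normal 0.0000 0.0000 1.0000
    outer loop
      vertex 18.0 9.0 17.0
      vertex 10.6 0.1 17.0
      vertex 15.9 3.2 17.0
    endloop
  endfacet
  facet normal 0.9403 0.3404 0.0000
    outer loop
      vertex 18.0 9.0 0.0
      vertex 15.9 14.8 0.0
      vertex 15.9 14.8 17.0
    endloop
  endfacet
  facet normal 0.9403 0.3404 0.0000
    outer loop
      vertex 18.0 9.0 0.0
      vertex 15.9 14.8 17.0
      vertex 18.0 9.0 17.0
    endloop
  endfacet
  facet normal 0.5049 0.8632 0.0000
    outer loop
      vertex 15.9 14.8 0.0
      vertex 10.6 17.9 0.0
      vertex 10.6 17.9 17.0
    endloop
  endfacet
  facet normal 0.5049 0.8632 0.0000
    outer loop
      vertex 15.9 14.8 0.0
      vertex 10.6 17.9 17.0
      vertex 15.9 14.8 17.0
    endloop
  endfacet
  facet normal -0.1775 0.9841 0.0000
    outer loop
      vertex 10.6 17.9 0.0
      vertex 4.5 16.8 0.0
      vertex 4.5 16.8 17.0
    endloop
  endfacet
  facet normal -0.1775 0.9841 0.0000
    outer loop
      vertex 10.6 17.9 0.0
      vertex 4.5 16.8 17.0
      vertex 10.6 17.9 17.0
    endloop
  endfacet
  facet normal -0.7615 0.6481 0.0000
    outer loop
      vertex 4.5 16.8 0.0
      vertex 0.5 12.1 0.0
      vertex 0.5 12.1 17.0
    endloop
  endfacet
  facet normal -0.7615 0.6481 0.0000
    outer loop
      vertex 4.5 16.8 0.0
      vertex 0.5 12.1 17.0
      vertex 4.5 16.8 17.0
    endloop
  endfacet
  facet normal -1.0000 0.0000 0.0000
    outer loop
      vertex 0.5 12.1 0.0
      vertex 0.5 5.9 0.0
      vertex 0.5 5.9 17.0
    endloop
  endfacet
  facet normal -1.0000 0.0000 0.0000
    outer loop
      vertex 0.5 12.1 0.0
      vertex 0.5 5.9 17.0
      vertex 0.5 12.1 17.0
    endloop
  endfacet
  facet normal -0.7615 -0.6481 0.0000
    outer loop
      vertex 0.5 5.9 0.0
      vertex 4.5 1.2 0.0
      vertex 4.5 1.2 17.0
    endloop
  endfacet
  facet normal -0.7615 -0.6481 0.0000
    outer loop
      vertex 0.5 5.9 0.0
      vertex 4.5 1.2 17.0
      vertex 0.5 5.9 17.0
    endloop
  endfacet
  facet normal -0.1775 -0.9841 0.0000
    outer loop
      vertex 4.5 1.2 0.0
      vertex 10.6 0.1 0.0
      vertex 10.6 0.1 17.0
    endloop
  endfacet
  facet normal -0.1775 -0.9841 0.0000
    outer loop
      vertex 4.5 1.2 0.0
      vertex 10.6 0.1 17.0
      vertex 4.5 1.2 17.0
    endloop
  endfacet
  facet normal 0.5049 -0.8632 0.0000
    outer loop
      vertex 10.6 0.1 0.0
      vertex 15.9 3.2 0.0
      vertex 15.9 3.2 17.0
    endloop
  endfacet
  facet normal 0.5049 -0.8632 0.0000
    outer loop
      vertex 10.6 0.1 0.0
      vertex 15.9 3.2 17.0
      vertex 10.6 0.1 17.0
    endloop
  endfacet
  facet normal 0.9403 -0.3404 0.0000
    outer loop
      vertex 15.9 3.2 0.0
      vertex 18.0 9.0 0.0
      vertex 18.0 9.0 17.0
    endloop
  endfacet
  facet normal 0.9403 -0.3404 0.0000
    outer loop
      vertex 15.9 3.2 0.0
      vertex 18.0 9.0 17.0
      vertex 15.9 3.2 17.0
    endloop
  endfacet
endsolid part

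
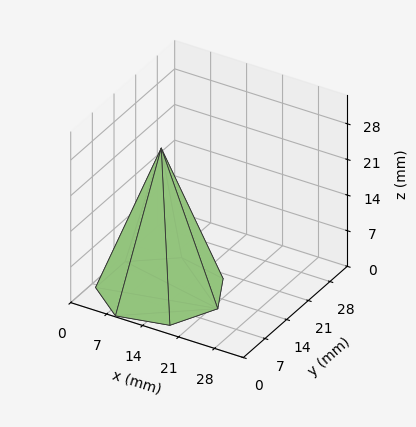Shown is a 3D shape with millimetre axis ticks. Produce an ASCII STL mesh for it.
Reading the render: the shape is a regular 7-sided pyramid, base circumscribed radius ≈ 11 mm, apex at z ≈ 28 mm (dimensions read to the nearest mm from the axis ticks). For the STL, each face is triangulated and given an outward normal.

solid part
  facet normal 0.0000 0.0000 -1.0000
    outer loop
      vertex 8.55 21.72 0.00
      vertex 17.86 19.60 0.00
      vertex 22.00 11.00 0.00
    endloop
  endfacet
  facet normal 0.0000 0.0000 -1.0000
    outer loop
      vertex 1.09 15.77 0.00
      vertex 8.55 21.72 0.00
      vertex 22.00 11.00 0.00
    endloop
  endfacet
  facet normal 0.0000 0.0000 -1.0000
    outer loop
      vertex 1.09 6.23 0.00
      vertex 1.09 15.77 0.00
      vertex 22.00 11.00 0.00
    endloop
  endfacet
  facet normal 0.0000 0.0000 -1.0000
    outer loop
      vertex 8.55 0.28 0.00
      vertex 1.09 6.23 0.00
      vertex 22.00 11.00 0.00
    endloop
  endfacet
  facet normal 0.0000 0.0000 -1.0000
    outer loop
      vertex 17.86 2.40 0.00
      vertex 8.55 0.28 0.00
      vertex 22.00 11.00 0.00
    endloop
  endfacet
  facet normal 0.8494 0.4089 0.3337
    outer loop
      vertex 22.00 11.00 0.00
      vertex 17.86 19.60 0.00
      vertex 11.00 11.00 28.00
    endloop
  endfacet
  facet normal 0.2093 0.9192 0.3336
    outer loop
      vertex 17.86 19.60 0.00
      vertex 8.55 21.72 0.00
      vertex 11.00 11.00 28.00
    endloop
  endfacet
  facet normal -0.5878 0.7370 0.3336
    outer loop
      vertex 8.55 21.72 0.00
      vertex 1.09 15.77 0.00
      vertex 11.00 11.00 28.00
    endloop
  endfacet
  facet normal -0.9427 0.0000 0.3336
    outer loop
      vertex 1.09 15.77 0.00
      vertex 1.09 6.23 0.00
      vertex 11.00 11.00 28.00
    endloop
  endfacet
  facet normal -0.5878 -0.7370 0.3336
    outer loop
      vertex 1.09 6.23 0.00
      vertex 8.55 0.28 0.00
      vertex 11.00 11.00 28.00
    endloop
  endfacet
  facet normal 0.2093 -0.9192 0.3336
    outer loop
      vertex 8.55 0.28 0.00
      vertex 17.86 2.40 0.00
      vertex 11.00 11.00 28.00
    endloop
  endfacet
  facet normal 0.8494 -0.4089 0.3337
    outer loop
      vertex 17.86 2.40 0.00
      vertex 22.00 11.00 0.00
      vertex 11.00 11.00 28.00
    endloop
  endfacet
endsolid part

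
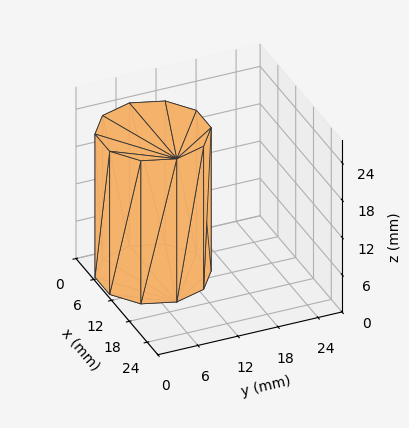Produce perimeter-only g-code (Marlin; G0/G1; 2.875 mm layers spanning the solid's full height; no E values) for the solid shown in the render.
Reading the render: the shape is a regular 10-sided prism (a cylinder approximated with 10 flat sides), circumscribed radius ≈ 8 mm, height ≈ 23 mm (dimensions read to the nearest mm from the axis ticks). For the g-code, the solid's height is divided into equal slices at the stated Δz and each level perimeter traced with G1 moves after a G0 lift.

; perimeter-only toolpath
G21 ; units = mm
G90 ; absolute positioning
G28 ; home
; layer 1
G0 Z2.875
G0 X16.000 Y8.000
G1 X14.472 Y12.702
G1 X10.472 Y15.608
G1 X5.528 Y15.608
G1 X1.528 Y12.702
G1 X0.000 Y8.000
G1 X1.528 Y3.298
G1 X5.528 Y0.392
G1 X10.472 Y0.392
G1 X14.472 Y3.298
G1 X16.000 Y8.000
; layer 2
G0 Z5.750
G0 X16.000 Y8.000
G1 X14.472 Y12.702
G1 X10.472 Y15.608
G1 X5.528 Y15.608
G1 X1.528 Y12.702
G1 X0.000 Y8.000
G1 X1.528 Y3.298
G1 X5.528 Y0.392
G1 X10.472 Y0.392
G1 X14.472 Y3.298
G1 X16.000 Y8.000
; layer 3
G0 Z8.625
G0 X16.000 Y8.000
G1 X14.472 Y12.702
G1 X10.472 Y15.608
G1 X5.528 Y15.608
G1 X1.528 Y12.702
G1 X0.000 Y8.000
G1 X1.528 Y3.298
G1 X5.528 Y0.392
G1 X10.472 Y0.392
G1 X14.472 Y3.298
G1 X16.000 Y8.000
; layer 4
G0 Z11.500
G0 X16.000 Y8.000
G1 X14.472 Y12.702
G1 X10.472 Y15.608
G1 X5.528 Y15.608
G1 X1.528 Y12.702
G1 X0.000 Y8.000
G1 X1.528 Y3.298
G1 X5.528 Y0.392
G1 X10.472 Y0.392
G1 X14.472 Y3.298
G1 X16.000 Y8.000
; layer 5
G0 Z14.375
G0 X16.000 Y8.000
G1 X14.472 Y12.702
G1 X10.472 Y15.608
G1 X5.528 Y15.608
G1 X1.528 Y12.702
G1 X0.000 Y8.000
G1 X1.528 Y3.298
G1 X5.528 Y0.392
G1 X10.472 Y0.392
G1 X14.472 Y3.298
G1 X16.000 Y8.000
; layer 6
G0 Z17.250
G0 X16.000 Y8.000
G1 X14.472 Y12.702
G1 X10.472 Y15.608
G1 X5.528 Y15.608
G1 X1.528 Y12.702
G1 X0.000 Y8.000
G1 X1.528 Y3.298
G1 X5.528 Y0.392
G1 X10.472 Y0.392
G1 X14.472 Y3.298
G1 X16.000 Y8.000
; layer 7
G0 Z20.125
G0 X16.000 Y8.000
G1 X14.472 Y12.702
G1 X10.472 Y15.608
G1 X5.528 Y15.608
G1 X1.528 Y12.702
G1 X0.000 Y8.000
G1 X1.528 Y3.298
G1 X5.528 Y0.392
G1 X10.472 Y0.392
G1 X14.472 Y3.298
G1 X16.000 Y8.000
; layer 8
G0 Z23.000
G0 X16.000 Y8.000
G1 X14.472 Y12.702
G1 X10.472 Y15.608
G1 X5.528 Y15.608
G1 X1.528 Y12.702
G1 X0.000 Y8.000
G1 X1.528 Y3.298
G1 X5.528 Y0.392
G1 X10.472 Y0.392
G1 X14.472 Y3.298
G1 X16.000 Y8.000
M2 ; end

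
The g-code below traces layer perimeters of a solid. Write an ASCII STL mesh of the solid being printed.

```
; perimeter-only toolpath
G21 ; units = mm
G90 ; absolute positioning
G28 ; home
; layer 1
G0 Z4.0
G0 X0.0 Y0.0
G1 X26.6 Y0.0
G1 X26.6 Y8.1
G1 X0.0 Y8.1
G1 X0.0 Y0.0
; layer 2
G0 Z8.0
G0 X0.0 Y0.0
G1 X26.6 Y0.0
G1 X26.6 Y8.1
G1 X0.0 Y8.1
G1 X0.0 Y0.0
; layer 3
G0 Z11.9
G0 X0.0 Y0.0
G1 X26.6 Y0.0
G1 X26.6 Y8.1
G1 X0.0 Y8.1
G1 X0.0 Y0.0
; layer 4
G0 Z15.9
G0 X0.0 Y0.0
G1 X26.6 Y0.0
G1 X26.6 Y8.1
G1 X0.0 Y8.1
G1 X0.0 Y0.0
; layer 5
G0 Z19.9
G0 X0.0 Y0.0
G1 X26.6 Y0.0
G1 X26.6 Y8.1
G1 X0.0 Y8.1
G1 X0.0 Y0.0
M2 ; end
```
solid part
  facet normal 0.0000 0.0000 -1.0000
    outer loop
      vertex 26.6 8.1 0.0
      vertex 26.6 0.0 0.0
      vertex 0.0 0.0 0.0
    endloop
  endfacet
  facet normal 0.0000 0.0000 -1.0000
    outer loop
      vertex 0.0 8.1 0.0
      vertex 26.6 8.1 0.0
      vertex 0.0 0.0 0.0
    endloop
  endfacet
  facet normal 0.0000 0.0000 1.0000
    outer loop
      vertex 0.0 0.0 19.9
      vertex 26.6 0.0 19.9
      vertex 26.6 8.1 19.9
    endloop
  endfacet
  facet normal 0.0000 0.0000 1.0000
    outer loop
      vertex 0.0 0.0 19.9
      vertex 26.6 8.1 19.9
      vertex 0.0 8.1 19.9
    endloop
  endfacet
  facet normal 0.0000 -1.0000 0.0000
    outer loop
      vertex 0.0 0.0 0.0
      vertex 26.6 0.0 0.0
      vertex 26.6 0.0 19.9
    endloop
  endfacet
  facet normal 0.0000 -1.0000 0.0000
    outer loop
      vertex 0.0 0.0 0.0
      vertex 26.6 0.0 19.9
      vertex 0.0 0.0 19.9
    endloop
  endfacet
  facet normal 0.0000 1.0000 0.0000
    outer loop
      vertex 26.6 8.1 19.9
      vertex 26.6 8.1 0.0
      vertex 0.0 8.1 0.0
    endloop
  endfacet
  facet normal 0.0000 1.0000 0.0000
    outer loop
      vertex 0.0 8.1 19.9
      vertex 26.6 8.1 19.9
      vertex 0.0 8.1 0.0
    endloop
  endfacet
  facet normal -1.0000 0.0000 0.0000
    outer loop
      vertex 0.0 8.1 19.9
      vertex 0.0 8.1 0.0
      vertex 0.0 0.0 0.0
    endloop
  endfacet
  facet normal -1.0000 0.0000 0.0000
    outer loop
      vertex 0.0 0.0 19.9
      vertex 0.0 8.1 19.9
      vertex 0.0 0.0 0.0
    endloop
  endfacet
  facet normal 1.0000 0.0000 0.0000
    outer loop
      vertex 26.6 0.0 0.0
      vertex 26.6 8.1 0.0
      vertex 26.6 8.1 19.9
    endloop
  endfacet
  facet normal 1.0000 0.0000 0.0000
    outer loop
      vertex 26.6 0.0 0.0
      vertex 26.6 8.1 19.9
      vertex 26.6 0.0 19.9
    endloop
  endfacet
endsolid part

The G0 Z moves step by Δz≈4.0 mm. Every layer's G1 loop is the same polygon, so the solid is a straight extrusion of it from z=0 to z≈19.9. Closing with flat bottom and top caps and triangulating gives 12 facets — a rectangular box, roughly 26.6 × 8.1 mm footprint and 19.9 mm tall.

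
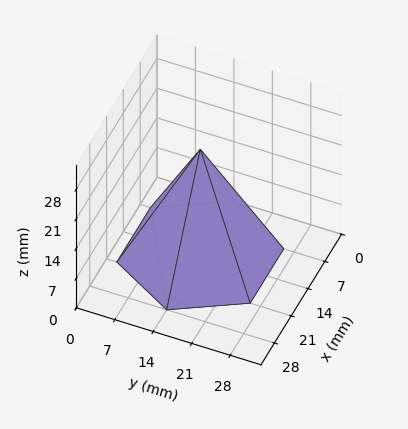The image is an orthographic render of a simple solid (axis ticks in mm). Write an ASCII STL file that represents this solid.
Reading the render: the shape is a regular 6-sided pyramid, base circumscribed radius ≈ 14 mm, apex at z ≈ 25 mm (dimensions read to the nearest mm from the axis ticks). For the STL, each face is triangulated and given an outward normal.

solid part
  facet normal 0.0000 0.0000 -1.0000
    outer loop
      vertex 7.000 26.124 0.000
      vertex 21.000 26.124 0.000
      vertex 28.000 14.000 0.000
    endloop
  endfacet
  facet normal 0.0000 0.0000 -1.0000
    outer loop
      vertex 0.000 14.000 0.000
      vertex 7.000 26.124 0.000
      vertex 28.000 14.000 0.000
    endloop
  endfacet
  facet normal 0.0000 0.0000 -1.0000
    outer loop
      vertex 7.000 1.876 0.000
      vertex 0.000 14.000 0.000
      vertex 28.000 14.000 0.000
    endloop
  endfacet
  facet normal 0.0000 0.0000 -1.0000
    outer loop
      vertex 21.000 1.876 0.000
      vertex 7.000 1.876 0.000
      vertex 28.000 14.000 0.000
    endloop
  endfacet
  facet normal 0.7792 0.4499 0.4364
    outer loop
      vertex 28.000 14.000 0.000
      vertex 21.000 26.124 0.000
      vertex 14.000 14.000 25.000
    endloop
  endfacet
  facet normal 0.0000 0.8998 0.4364
    outer loop
      vertex 21.000 26.124 0.000
      vertex 7.000 26.124 0.000
      vertex 14.000 14.000 25.000
    endloop
  endfacet
  facet normal -0.7792 0.4499 0.4364
    outer loop
      vertex 7.000 26.124 0.000
      vertex 0.000 14.000 0.000
      vertex 14.000 14.000 25.000
    endloop
  endfacet
  facet normal -0.7792 -0.4499 0.4364
    outer loop
      vertex 0.000 14.000 0.000
      vertex 7.000 1.876 0.000
      vertex 14.000 14.000 25.000
    endloop
  endfacet
  facet normal 0.0000 -0.8998 0.4364
    outer loop
      vertex 7.000 1.876 0.000
      vertex 21.000 1.876 0.000
      vertex 14.000 14.000 25.000
    endloop
  endfacet
  facet normal 0.7792 -0.4499 0.4364
    outer loop
      vertex 21.000 1.876 0.000
      vertex 28.000 14.000 0.000
      vertex 14.000 14.000 25.000
    endloop
  endfacet
endsolid part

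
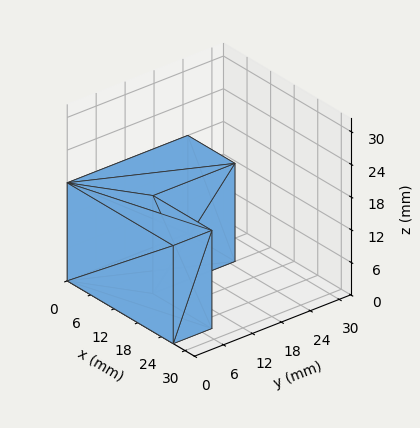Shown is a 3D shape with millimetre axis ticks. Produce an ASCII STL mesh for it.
Reading the render: the shape is an L-shaped prism: outer 27 × 25 mm, arm thicknesses ≈ 8 mm (horizontal) and 12 mm (vertical), extruded 18 mm in z (dimensions read to the nearest mm from the axis ticks). For the STL, each face is triangulated and given an outward normal.

solid part
  facet normal 0.0000 0.0000 -1.0000
    outer loop
      vertex 27.0 8.0 0.0
      vertex 27.0 0.0 0.0
      vertex 0.0 0.0 0.0
    endloop
  endfacet
  facet normal 0.0000 0.0000 -1.0000
    outer loop
      vertex 12.0 8.0 0.0
      vertex 27.0 8.0 0.0
      vertex 0.0 0.0 0.0
    endloop
  endfacet
  facet normal 0.0000 0.0000 -1.0000
    outer loop
      vertex 12.0 25.0 0.0
      vertex 12.0 8.0 0.0
      vertex 0.0 0.0 0.0
    endloop
  endfacet
  facet normal 0.0000 0.0000 -1.0000
    outer loop
      vertex 0.0 25.0 0.0
      vertex 12.0 25.0 0.0
      vertex 0.0 0.0 0.0
    endloop
  endfacet
  facet normal 0.0000 0.0000 1.0000
    outer loop
      vertex 0.0 0.0 18.0
      vertex 27.0 0.0 18.0
      vertex 27.0 8.0 18.0
    endloop
  endfacet
  facet normal 0.0000 0.0000 1.0000
    outer loop
      vertex 0.0 0.0 18.0
      vertex 27.0 8.0 18.0
      vertex 12.0 8.0 18.0
    endloop
  endfacet
  facet normal 0.0000 0.0000 1.0000
    outer loop
      vertex 0.0 0.0 18.0
      vertex 12.0 8.0 18.0
      vertex 12.0 25.0 18.0
    endloop
  endfacet
  facet normal 0.0000 0.0000 1.0000
    outer loop
      vertex 0.0 0.0 18.0
      vertex 12.0 25.0 18.0
      vertex 0.0 25.0 18.0
    endloop
  endfacet
  facet normal 0.0000 -1.0000 0.0000
    outer loop
      vertex 0.0 0.0 0.0
      vertex 27.0 0.0 0.0
      vertex 27.0 0.0 18.0
    endloop
  endfacet
  facet normal 0.0000 -1.0000 0.0000
    outer loop
      vertex 0.0 0.0 0.0
      vertex 27.0 0.0 18.0
      vertex 0.0 0.0 18.0
    endloop
  endfacet
  facet normal 1.0000 0.0000 0.0000
    outer loop
      vertex 27.0 0.0 0.0
      vertex 27.0 8.0 0.0
      vertex 27.0 8.0 18.0
    endloop
  endfacet
  facet normal 1.0000 0.0000 0.0000
    outer loop
      vertex 27.0 0.0 0.0
      vertex 27.0 8.0 18.0
      vertex 27.0 0.0 18.0
    endloop
  endfacet
  facet normal 0.0000 1.0000 0.0000
    outer loop
      vertex 27.0 8.0 0.0
      vertex 12.0 8.0 0.0
      vertex 12.0 8.0 18.0
    endloop
  endfacet
  facet normal 0.0000 1.0000 0.0000
    outer loop
      vertex 27.0 8.0 0.0
      vertex 12.0 8.0 18.0
      vertex 27.0 8.0 18.0
    endloop
  endfacet
  facet normal 1.0000 0.0000 0.0000
    outer loop
      vertex 12.0 8.0 0.0
      vertex 12.0 25.0 0.0
      vertex 12.0 25.0 18.0
    endloop
  endfacet
  facet normal 1.0000 0.0000 0.0000
    outer loop
      vertex 12.0 8.0 0.0
      vertex 12.0 25.0 18.0
      vertex 12.0 8.0 18.0
    endloop
  endfacet
  facet normal 0.0000 1.0000 0.0000
    outer loop
      vertex 12.0 25.0 0.0
      vertex 0.0 25.0 0.0
      vertex 0.0 25.0 18.0
    endloop
  endfacet
  facet normal 0.0000 1.0000 0.0000
    outer loop
      vertex 12.0 25.0 0.0
      vertex 0.0 25.0 18.0
      vertex 12.0 25.0 18.0
    endloop
  endfacet
  facet normal -1.0000 0.0000 0.0000
    outer loop
      vertex 0.0 25.0 0.0
      vertex 0.0 0.0 0.0
      vertex 0.0 0.0 18.0
    endloop
  endfacet
  facet normal -1.0000 0.0000 0.0000
    outer loop
      vertex 0.0 25.0 0.0
      vertex 0.0 0.0 18.0
      vertex 0.0 25.0 18.0
    endloop
  endfacet
endsolid part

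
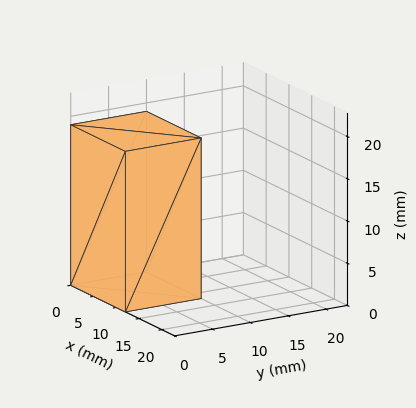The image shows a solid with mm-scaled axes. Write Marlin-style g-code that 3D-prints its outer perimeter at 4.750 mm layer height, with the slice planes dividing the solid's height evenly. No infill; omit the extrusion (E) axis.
Reading the render: the shape is a rectangular box, roughly 12 × 10 mm footprint and 19 mm tall (dimensions read to the nearest mm from the axis ticks). For the g-code, the solid's height is divided into equal slices at the stated Δz and each level perimeter traced with G1 moves after a G0 lift.

; perimeter-only toolpath
G21 ; units = mm
G90 ; absolute positioning
G28 ; home
; layer 1
G0 Z4.750
G0 X0.000 Y0.000
G1 X12.000 Y0.000
G1 X12.000 Y10.000
G1 X0.000 Y10.000
G1 X0.000 Y0.000
; layer 2
G0 Z9.500
G0 X0.000 Y0.000
G1 X12.000 Y0.000
G1 X12.000 Y10.000
G1 X0.000 Y10.000
G1 X0.000 Y0.000
; layer 3
G0 Z14.250
G0 X0.000 Y0.000
G1 X12.000 Y0.000
G1 X12.000 Y10.000
G1 X0.000 Y10.000
G1 X0.000 Y0.000
; layer 4
G0 Z19.000
G0 X0.000 Y0.000
G1 X12.000 Y0.000
G1 X12.000 Y10.000
G1 X0.000 Y10.000
G1 X0.000 Y0.000
M2 ; end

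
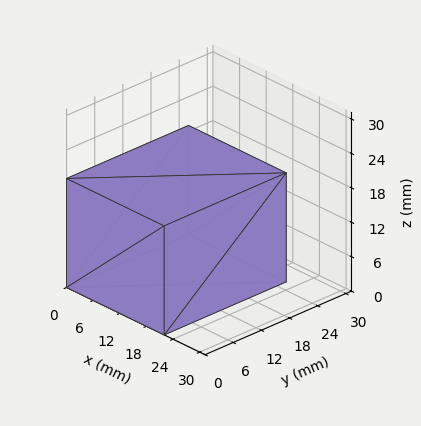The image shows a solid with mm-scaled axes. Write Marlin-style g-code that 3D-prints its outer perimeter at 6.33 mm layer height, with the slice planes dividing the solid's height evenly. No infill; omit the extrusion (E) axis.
Reading the render: the shape is a rectangular box, roughly 22 × 26 mm footprint and 19 mm tall (dimensions read to the nearest mm from the axis ticks). For the g-code, the solid's height is divided into equal slices at the stated Δz and each level perimeter traced with G1 moves after a G0 lift.

; perimeter-only toolpath
G21 ; units = mm
G90 ; absolute positioning
G28 ; home
; layer 1
G0 Z6.33
G0 X0.00 Y0.00
G1 X22.00 Y0.00
G1 X22.00 Y26.00
G1 X0.00 Y26.00
G1 X0.00 Y0.00
; layer 2
G0 Z12.67
G0 X0.00 Y0.00
G1 X22.00 Y0.00
G1 X22.00 Y26.00
G1 X0.00 Y26.00
G1 X0.00 Y0.00
; layer 3
G0 Z19.00
G0 X0.00 Y0.00
G1 X22.00 Y0.00
G1 X22.00 Y26.00
G1 X0.00 Y26.00
G1 X0.00 Y0.00
M2 ; end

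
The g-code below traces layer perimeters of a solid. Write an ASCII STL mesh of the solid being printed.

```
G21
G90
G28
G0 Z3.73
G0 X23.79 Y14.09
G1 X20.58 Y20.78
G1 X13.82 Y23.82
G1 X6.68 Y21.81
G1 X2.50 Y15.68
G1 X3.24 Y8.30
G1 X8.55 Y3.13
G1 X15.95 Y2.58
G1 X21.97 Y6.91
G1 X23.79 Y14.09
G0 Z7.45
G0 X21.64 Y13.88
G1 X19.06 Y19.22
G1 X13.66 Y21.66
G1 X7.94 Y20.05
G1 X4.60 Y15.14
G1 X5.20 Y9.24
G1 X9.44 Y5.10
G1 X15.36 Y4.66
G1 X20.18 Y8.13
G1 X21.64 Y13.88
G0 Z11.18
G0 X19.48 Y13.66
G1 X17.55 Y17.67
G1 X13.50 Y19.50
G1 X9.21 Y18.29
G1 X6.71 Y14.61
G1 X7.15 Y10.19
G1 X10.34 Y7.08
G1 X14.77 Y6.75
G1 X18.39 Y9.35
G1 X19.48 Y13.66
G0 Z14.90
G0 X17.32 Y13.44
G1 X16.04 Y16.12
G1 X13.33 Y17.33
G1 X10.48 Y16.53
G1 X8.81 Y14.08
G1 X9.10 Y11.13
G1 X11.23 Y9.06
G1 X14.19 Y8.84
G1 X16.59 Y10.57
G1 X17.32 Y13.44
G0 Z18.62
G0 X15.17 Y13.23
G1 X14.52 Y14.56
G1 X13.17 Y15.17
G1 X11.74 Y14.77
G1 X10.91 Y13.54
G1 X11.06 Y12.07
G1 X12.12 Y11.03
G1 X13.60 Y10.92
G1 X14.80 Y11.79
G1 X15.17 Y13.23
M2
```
solid part
  facet normal 0.0000 0.0000 -1.0000
    outer loop
      vertex 13.98 25.98 0.00
      vertex 22.09 22.33 0.00
      vertex 25.95 14.31 0.00
    endloop
  endfacet
  facet normal 0.0000 0.0000 -1.0000
    outer loop
      vertex 5.41 23.57 0.00
      vertex 13.98 25.98 0.00
      vertex 25.95 14.31 0.00
    endloop
  endfacet
  facet normal 0.0000 0.0000 -1.0000
    outer loop
      vertex 0.40 16.21 0.00
      vertex 5.41 23.57 0.00
      vertex 25.95 14.31 0.00
    endloop
  endfacet
  facet normal 0.0000 0.0000 -1.0000
    outer loop
      vertex 1.29 7.36 0.00
      vertex 0.40 16.21 0.00
      vertex 25.95 14.31 0.00
    endloop
  endfacet
  facet normal 0.0000 0.0000 -1.0000
    outer loop
      vertex 7.66 1.15 0.00
      vertex 1.29 7.36 0.00
      vertex 25.95 14.31 0.00
    endloop
  endfacet
  facet normal 0.0000 0.0000 -1.0000
    outer loop
      vertex 16.54 0.49 0.00
      vertex 7.66 1.15 0.00
      vertex 25.95 14.31 0.00
    endloop
  endfacet
  facet normal 0.0000 0.0000 -1.0000
    outer loop
      vertex 23.76 5.69 0.00
      vertex 16.54 0.49 0.00
      vertex 25.95 14.31 0.00
    endloop
  endfacet
  facet normal 0.7906 0.3805 0.4798
    outer loop
      vertex 25.95 14.31 0.00
      vertex 22.09 22.33 0.00
      vertex 13.01 13.01 22.35
    endloop
  endfacet
  facet normal 0.3601 0.8000 0.4799
    outer loop
      vertex 22.09 22.33 0.00
      vertex 13.98 25.98 0.00
      vertex 13.01 13.01 22.35
    endloop
  endfacet
  facet normal -0.2375 0.8446 0.4798
    outer loop
      vertex 13.98 25.98 0.00
      vertex 5.41 23.57 0.00
      vertex 13.01 13.01 22.35
    endloop
  endfacet
  facet normal -0.7253 0.4937 0.4799
    outer loop
      vertex 5.41 23.57 0.00
      vertex 0.40 16.21 0.00
      vertex 13.01 13.01 22.35
    endloop
  endfacet
  facet normal -0.8729 -0.0878 0.4799
    outer loop
      vertex 0.40 16.21 0.00
      vertex 1.29 7.36 0.00
      vertex 13.01 13.01 22.35
    endloop
  endfacet
  facet normal -0.6124 -0.6282 0.4799
    outer loop
      vertex 1.29 7.36 0.00
      vertex 7.66 1.15 0.00
      vertex 13.01 13.01 22.35
    endloop
  endfacet
  facet normal -0.0650 -0.8749 0.4799
    outer loop
      vertex 7.66 1.15 0.00
      vertex 16.54 0.49 0.00
      vertex 13.01 13.01 22.35
    endloop
  endfacet
  facet normal 0.5128 -0.7119 0.4798
    outer loop
      vertex 16.54 0.49 0.00
      vertex 23.76 5.69 0.00
      vertex 13.01 13.01 22.35
    endloop
  endfacet
  facet normal 0.8504 -0.2160 0.4798
    outer loop
      vertex 23.76 5.69 0.00
      vertex 25.95 14.31 0.00
      vertex 13.01 13.01 22.35
    endloop
  endfacet
endsolid part

The G0 Z moves step by Δz≈3.73 mm. The G1 loops shrink linearly with z, so the solid tapers from its base footprint up to z≈22.4. Closing with a flat bottom cap and the tapered top and triangulating gives 16 facets — a regular 9-sided pyramid, base circumscribed radius ≈ 13 mm, apex at z ≈ 22.4 mm.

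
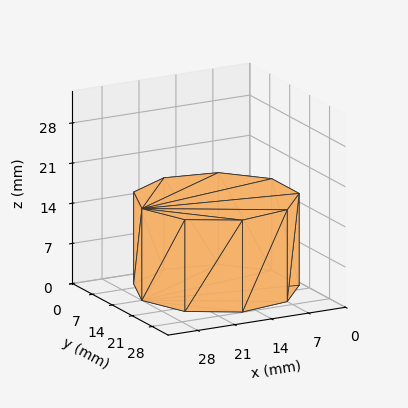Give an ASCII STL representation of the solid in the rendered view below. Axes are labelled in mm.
Reading the render: the shape is a regular 9-sided prism (a cylinder approximated with 9 flat sides), circumscribed radius ≈ 14 mm, height ≈ 16 mm (dimensions read to the nearest mm from the axis ticks). For the STL, each face is triangulated and given an outward normal.

solid part
  facet normal 0.0000 0.0000 -1.0000
    outer loop
      vertex 16.4 27.8 0.0
      vertex 24.7 23.0 0.0
      vertex 28.0 14.0 0.0
    endloop
  endfacet
  facet normal 0.0000 0.0000 -1.0000
    outer loop
      vertex 7.0 26.1 0.0
      vertex 16.4 27.8 0.0
      vertex 28.0 14.0 0.0
    endloop
  endfacet
  facet normal 0.0000 0.0000 -1.0000
    outer loop
      vertex 0.8 18.8 0.0
      vertex 7.0 26.1 0.0
      vertex 28.0 14.0 0.0
    endloop
  endfacet
  facet normal 0.0000 0.0000 -1.0000
    outer loop
      vertex 0.8 9.2 0.0
      vertex 0.8 18.8 0.0
      vertex 28.0 14.0 0.0
    endloop
  endfacet
  facet normal 0.0000 0.0000 -1.0000
    outer loop
      vertex 7.0 1.9 0.0
      vertex 0.8 9.2 0.0
      vertex 28.0 14.0 0.0
    endloop
  endfacet
  facet normal 0.0000 0.0000 -1.0000
    outer loop
      vertex 16.4 0.2 0.0
      vertex 7.0 1.9 0.0
      vertex 28.0 14.0 0.0
    endloop
  endfacet
  facet normal 0.0000 0.0000 -1.0000
    outer loop
      vertex 24.7 5.0 0.0
      vertex 16.4 0.2 0.0
      vertex 28.0 14.0 0.0
    endloop
  endfacet
  facet normal 0.0000 0.0000 1.0000
    outer loop
      vertex 28.0 14.0 16.0
      vertex 24.7 23.0 16.0
      vertex 16.4 27.8 16.0
    endloop
  endfacet
  facet normal 0.0000 0.0000 1.0000
    outer loop
      vertex 28.0 14.0 16.0
      vertex 16.4 27.8 16.0
      vertex 7.0 26.1 16.0
    endloop
  endfacet
  facet normal 0.0000 0.0000 1.0000
    outer loop
      vertex 28.0 14.0 16.0
      vertex 7.0 26.1 16.0
      vertex 0.8 18.8 16.0
    endloop
  endfacet
  facet normal 0.0000 0.0000 1.0000
    outer loop
      vertex 28.0 14.0 16.0
      vertex 0.8 18.8 16.0
      vertex 0.8 9.2 16.0
    endloop
  endfacet
  facet normal 0.0000 0.0000 1.0000
    outer loop
      vertex 28.0 14.0 16.0
      vertex 0.8 9.2 16.0
      vertex 7.0 1.9 16.0
    endloop
  endfacet
  facet normal 0.0000 0.0000 1.0000
    outer loop
      vertex 28.0 14.0 16.0
      vertex 7.0 1.9 16.0
      vertex 16.4 0.2 16.0
    endloop
  endfacet
  facet normal 0.0000 0.0000 1.0000
    outer loop
      vertex 28.0 14.0 16.0
      vertex 16.4 0.2 16.0
      vertex 24.7 5.0 16.0
    endloop
  endfacet
  facet normal 0.9389 0.3443 0.0000
    outer loop
      vertex 28.0 14.0 0.0
      vertex 24.7 23.0 0.0
      vertex 24.7 23.0 16.0
    endloop
  endfacet
  facet normal 0.9389 0.3443 0.0000
    outer loop
      vertex 28.0 14.0 0.0
      vertex 24.7 23.0 16.0
      vertex 28.0 14.0 16.0
    endloop
  endfacet
  facet normal 0.5006 0.8657 0.0000
    outer loop
      vertex 24.7 23.0 0.0
      vertex 16.4 27.8 0.0
      vertex 16.4 27.8 16.0
    endloop
  endfacet
  facet normal 0.5006 0.8657 0.0000
    outer loop
      vertex 24.7 23.0 0.0
      vertex 16.4 27.8 16.0
      vertex 24.7 23.0 16.0
    endloop
  endfacet
  facet normal -0.1780 0.9840 0.0000
    outer loop
      vertex 16.4 27.8 0.0
      vertex 7.0 26.1 0.0
      vertex 7.0 26.1 16.0
    endloop
  endfacet
  facet normal -0.1780 0.9840 0.0000
    outer loop
      vertex 16.4 27.8 0.0
      vertex 7.0 26.1 16.0
      vertex 16.4 27.8 16.0
    endloop
  endfacet
  facet normal -0.7622 0.6473 0.0000
    outer loop
      vertex 7.0 26.1 0.0
      vertex 0.8 18.8 0.0
      vertex 0.8 18.8 16.0
    endloop
  endfacet
  facet normal -0.7622 0.6473 0.0000
    outer loop
      vertex 7.0 26.1 0.0
      vertex 0.8 18.8 16.0
      vertex 7.0 26.1 16.0
    endloop
  endfacet
  facet normal -1.0000 0.0000 0.0000
    outer loop
      vertex 0.8 18.8 0.0
      vertex 0.8 9.2 0.0
      vertex 0.8 9.2 16.0
    endloop
  endfacet
  facet normal -1.0000 0.0000 0.0000
    outer loop
      vertex 0.8 18.8 0.0
      vertex 0.8 9.2 16.0
      vertex 0.8 18.8 16.0
    endloop
  endfacet
  facet normal -0.7622 -0.6473 0.0000
    outer loop
      vertex 0.8 9.2 0.0
      vertex 7.0 1.9 0.0
      vertex 7.0 1.9 16.0
    endloop
  endfacet
  facet normal -0.7622 -0.6473 0.0000
    outer loop
      vertex 0.8 9.2 0.0
      vertex 7.0 1.9 16.0
      vertex 0.8 9.2 16.0
    endloop
  endfacet
  facet normal -0.1780 -0.9840 0.0000
    outer loop
      vertex 7.0 1.9 0.0
      vertex 16.4 0.2 0.0
      vertex 16.4 0.2 16.0
    endloop
  endfacet
  facet normal -0.1780 -0.9840 0.0000
    outer loop
      vertex 7.0 1.9 0.0
      vertex 16.4 0.2 16.0
      vertex 7.0 1.9 16.0
    endloop
  endfacet
  facet normal 0.5006 -0.8657 0.0000
    outer loop
      vertex 16.4 0.2 0.0
      vertex 24.7 5.0 0.0
      vertex 24.7 5.0 16.0
    endloop
  endfacet
  facet normal 0.5006 -0.8657 0.0000
    outer loop
      vertex 16.4 0.2 0.0
      vertex 24.7 5.0 16.0
      vertex 16.4 0.2 16.0
    endloop
  endfacet
  facet normal 0.9389 -0.3443 0.0000
    outer loop
      vertex 24.7 5.0 0.0
      vertex 28.0 14.0 0.0
      vertex 28.0 14.0 16.0
    endloop
  endfacet
  facet normal 0.9389 -0.3443 0.0000
    outer loop
      vertex 24.7 5.0 0.0
      vertex 28.0 14.0 16.0
      vertex 24.7 5.0 16.0
    endloop
  endfacet
endsolid part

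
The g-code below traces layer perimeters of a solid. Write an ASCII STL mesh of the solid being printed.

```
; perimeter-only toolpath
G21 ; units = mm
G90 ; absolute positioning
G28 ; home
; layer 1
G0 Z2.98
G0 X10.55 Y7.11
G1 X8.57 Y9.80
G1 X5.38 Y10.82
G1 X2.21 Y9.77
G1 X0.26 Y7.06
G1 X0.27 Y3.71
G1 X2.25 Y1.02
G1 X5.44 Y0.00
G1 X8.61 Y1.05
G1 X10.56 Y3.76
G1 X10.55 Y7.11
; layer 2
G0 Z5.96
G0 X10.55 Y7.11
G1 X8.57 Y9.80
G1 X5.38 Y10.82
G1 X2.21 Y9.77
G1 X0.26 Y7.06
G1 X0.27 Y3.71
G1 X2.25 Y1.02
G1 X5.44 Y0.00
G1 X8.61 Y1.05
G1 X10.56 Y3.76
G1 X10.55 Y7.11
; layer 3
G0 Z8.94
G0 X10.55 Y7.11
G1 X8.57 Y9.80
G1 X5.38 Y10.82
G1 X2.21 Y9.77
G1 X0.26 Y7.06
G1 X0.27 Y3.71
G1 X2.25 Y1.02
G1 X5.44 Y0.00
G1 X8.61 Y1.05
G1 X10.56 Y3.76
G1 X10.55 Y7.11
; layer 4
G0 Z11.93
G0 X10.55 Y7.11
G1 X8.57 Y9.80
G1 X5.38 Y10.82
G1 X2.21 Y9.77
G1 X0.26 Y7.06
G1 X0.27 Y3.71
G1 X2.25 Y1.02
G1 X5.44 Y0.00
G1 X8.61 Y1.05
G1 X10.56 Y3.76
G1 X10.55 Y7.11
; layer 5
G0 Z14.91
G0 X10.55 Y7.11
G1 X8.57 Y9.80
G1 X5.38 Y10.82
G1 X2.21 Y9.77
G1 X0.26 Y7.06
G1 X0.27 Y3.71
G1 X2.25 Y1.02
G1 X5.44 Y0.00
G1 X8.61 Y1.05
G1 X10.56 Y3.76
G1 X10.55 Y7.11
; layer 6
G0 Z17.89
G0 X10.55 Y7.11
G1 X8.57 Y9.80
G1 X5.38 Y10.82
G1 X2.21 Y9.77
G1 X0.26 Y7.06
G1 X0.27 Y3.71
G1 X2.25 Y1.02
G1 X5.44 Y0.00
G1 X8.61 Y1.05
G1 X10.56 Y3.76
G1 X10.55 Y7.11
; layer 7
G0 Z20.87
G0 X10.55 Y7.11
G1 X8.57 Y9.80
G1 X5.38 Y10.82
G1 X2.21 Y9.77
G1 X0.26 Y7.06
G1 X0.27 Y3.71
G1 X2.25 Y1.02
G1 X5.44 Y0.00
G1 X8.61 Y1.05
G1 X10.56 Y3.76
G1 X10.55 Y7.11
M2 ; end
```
solid part
  facet normal 0.0000 0.0000 -1.0000
    outer loop
      vertex 5.38 10.82 0.00
      vertex 8.57 9.80 0.00
      vertex 10.55 7.11 0.00
    endloop
  endfacet
  facet normal 0.0000 0.0000 -1.0000
    outer loop
      vertex 2.21 9.77 0.00
      vertex 5.38 10.82 0.00
      vertex 10.55 7.11 0.00
    endloop
  endfacet
  facet normal 0.0000 0.0000 -1.0000
    outer loop
      vertex 0.26 7.06 0.00
      vertex 2.21 9.77 0.00
      vertex 10.55 7.11 0.00
    endloop
  endfacet
  facet normal 0.0000 0.0000 -1.0000
    outer loop
      vertex 0.27 3.71 0.00
      vertex 0.26 7.06 0.00
      vertex 10.55 7.11 0.00
    endloop
  endfacet
  facet normal 0.0000 0.0000 -1.0000
    outer loop
      vertex 2.25 1.02 0.00
      vertex 0.27 3.71 0.00
      vertex 10.55 7.11 0.00
    endloop
  endfacet
  facet normal 0.0000 0.0000 -1.0000
    outer loop
      vertex 5.44 0.00 0.00
      vertex 2.25 1.02 0.00
      vertex 10.55 7.11 0.00
    endloop
  endfacet
  facet normal 0.0000 0.0000 -1.0000
    outer loop
      vertex 8.61 1.05 0.00
      vertex 5.44 0.00 0.00
      vertex 10.55 7.11 0.00
    endloop
  endfacet
  facet normal 0.0000 0.0000 -1.0000
    outer loop
      vertex 10.56 3.76 0.00
      vertex 8.61 1.05 0.00
      vertex 10.55 7.11 0.00
    endloop
  endfacet
  facet normal 0.0000 0.0000 1.0000
    outer loop
      vertex 10.55 7.11 20.87
      vertex 8.57 9.80 20.87
      vertex 5.38 10.82 20.87
    endloop
  endfacet
  facet normal 0.0000 0.0000 1.0000
    outer loop
      vertex 10.55 7.11 20.87
      vertex 5.38 10.82 20.87
      vertex 2.21 9.77 20.87
    endloop
  endfacet
  facet normal 0.0000 0.0000 1.0000
    outer loop
      vertex 10.55 7.11 20.87
      vertex 2.21 9.77 20.87
      vertex 0.26 7.06 20.87
    endloop
  endfacet
  facet normal 0.0000 0.0000 1.0000
    outer loop
      vertex 10.55 7.11 20.87
      vertex 0.26 7.06 20.87
      vertex 0.27 3.71 20.87
    endloop
  endfacet
  facet normal 0.0000 0.0000 1.0000
    outer loop
      vertex 10.55 7.11 20.87
      vertex 0.27 3.71 20.87
      vertex 2.25 1.02 20.87
    endloop
  endfacet
  facet normal 0.0000 0.0000 1.0000
    outer loop
      vertex 10.55 7.11 20.87
      vertex 2.25 1.02 20.87
      vertex 5.44 0.00 20.87
    endloop
  endfacet
  facet normal 0.0000 0.0000 1.0000
    outer loop
      vertex 10.55 7.11 20.87
      vertex 5.44 0.00 20.87
      vertex 8.61 1.05 20.87
    endloop
  endfacet
  facet normal 0.0000 0.0000 1.0000
    outer loop
      vertex 10.55 7.11 20.87
      vertex 8.61 1.05 20.87
      vertex 10.56 3.76 20.87
    endloop
  endfacet
  facet normal 0.8054 0.5928 0.0000
    outer loop
      vertex 10.55 7.11 0.00
      vertex 8.57 9.80 0.00
      vertex 8.57 9.80 20.87
    endloop
  endfacet
  facet normal 0.8054 0.5928 0.0000
    outer loop
      vertex 10.55 7.11 0.00
      vertex 8.57 9.80 20.87
      vertex 10.55 7.11 20.87
    endloop
  endfacet
  facet normal 0.3046 0.9525 0.0000
    outer loop
      vertex 8.57 9.80 0.00
      vertex 5.38 10.82 0.00
      vertex 5.38 10.82 20.87
    endloop
  endfacet
  facet normal 0.3046 0.9525 0.0000
    outer loop
      vertex 8.57 9.80 0.00
      vertex 5.38 10.82 20.87
      vertex 8.57 9.80 20.87
    endloop
  endfacet
  facet normal -0.3144 0.9493 0.0000
    outer loop
      vertex 5.38 10.82 0.00
      vertex 2.21 9.77 0.00
      vertex 2.21 9.77 20.87
    endloop
  endfacet
  facet normal -0.3144 0.9493 0.0000
    outer loop
      vertex 5.38 10.82 0.00
      vertex 2.21 9.77 20.87
      vertex 5.38 10.82 20.87
    endloop
  endfacet
  facet normal -0.8117 0.5841 0.0000
    outer loop
      vertex 2.21 9.77 0.00
      vertex 0.26 7.06 0.00
      vertex 0.26 7.06 20.87
    endloop
  endfacet
  facet normal -0.8117 0.5841 0.0000
    outer loop
      vertex 2.21 9.77 0.00
      vertex 0.26 7.06 20.87
      vertex 2.21 9.77 20.87
    endloop
  endfacet
  facet normal -1.0000 -0.0030 0.0000
    outer loop
      vertex 0.26 7.06 0.00
      vertex 0.27 3.71 0.00
      vertex 0.27 3.71 20.87
    endloop
  endfacet
  facet normal -1.0000 -0.0030 0.0000
    outer loop
      vertex 0.26 7.06 0.00
      vertex 0.27 3.71 20.87
      vertex 0.26 7.06 20.87
    endloop
  endfacet
  facet normal -0.8054 -0.5928 0.0000
    outer loop
      vertex 0.27 3.71 0.00
      vertex 2.25 1.02 0.00
      vertex 2.25 1.02 20.87
    endloop
  endfacet
  facet normal -0.8054 -0.5928 0.0000
    outer loop
      vertex 0.27 3.71 0.00
      vertex 2.25 1.02 20.87
      vertex 0.27 3.71 20.87
    endloop
  endfacet
  facet normal -0.3046 -0.9525 0.0000
    outer loop
      vertex 2.25 1.02 0.00
      vertex 5.44 0.00 0.00
      vertex 5.44 0.00 20.87
    endloop
  endfacet
  facet normal -0.3046 -0.9525 0.0000
    outer loop
      vertex 2.25 1.02 0.00
      vertex 5.44 0.00 20.87
      vertex 2.25 1.02 20.87
    endloop
  endfacet
  facet normal 0.3144 -0.9493 0.0000
    outer loop
      vertex 5.44 0.00 0.00
      vertex 8.61 1.05 0.00
      vertex 8.61 1.05 20.87
    endloop
  endfacet
  facet normal 0.3144 -0.9493 0.0000
    outer loop
      vertex 5.44 0.00 0.00
      vertex 8.61 1.05 20.87
      vertex 5.44 0.00 20.87
    endloop
  endfacet
  facet normal 0.8117 -0.5841 0.0000
    outer loop
      vertex 8.61 1.05 0.00
      vertex 10.56 3.76 0.00
      vertex 10.56 3.76 20.87
    endloop
  endfacet
  facet normal 0.8117 -0.5841 0.0000
    outer loop
      vertex 8.61 1.05 0.00
      vertex 10.56 3.76 20.87
      vertex 8.61 1.05 20.87
    endloop
  endfacet
  facet normal 1.0000 0.0030 0.0000
    outer loop
      vertex 10.56 3.76 0.00
      vertex 10.55 7.11 0.00
      vertex 10.55 7.11 20.87
    endloop
  endfacet
  facet normal 1.0000 0.0030 0.0000
    outer loop
      vertex 10.56 3.76 0.00
      vertex 10.55 7.11 20.87
      vertex 10.56 3.76 20.87
    endloop
  endfacet
endsolid part

The G0 Z moves step by Δz≈2.98 mm. Every layer's G1 loop is the same polygon, so the solid is a straight extrusion of it from z=0 to z≈20.9. Closing with flat bottom and top caps and triangulating gives 36 facets — a regular 10-sided prism (a cylinder approximated with 10 flat sides), circumscribed radius ≈ 5.41 mm, height ≈ 20.9 mm.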